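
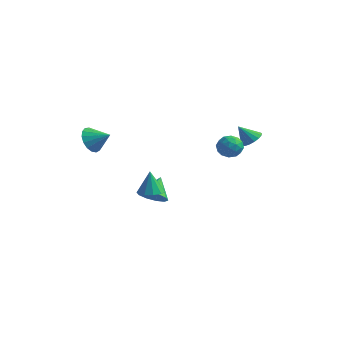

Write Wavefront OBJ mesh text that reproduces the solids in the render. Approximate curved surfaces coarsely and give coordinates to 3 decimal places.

v -4.522 -3.479 1.288
v -4.051 -3.619 0.464
v -3.398 -3.141 1.872
v -4.175 -3.177 0.446
v -4.378 -2.804 0.621
v -4.614 -2.586 0.949
v -4.829 -2.572 1.355
v -4.974 -2.766 1.746
v -5.014 -3.123 2.032
v -4.942 -3.562 2.147
v -4.774 -3.982 2.066
v -4.548 -4.286 1.807
v -4.316 -4.406 1.429
v -4.131 -4.313 1.019
v -4.035 -4.029 0.67
v 0.205 -3.832 -1.428
v 0.793 -4.365 -1.326
v 0.035 -3.728 0.088
v 0.995 -3.914 -1.334
v 0.896 -3.432 -1.379
v 0.532 -3.103 -1.442
v 0.044 -3.052 -1.5
v -0.383 -3.3 -1.531
v -0.585 -3.751 -1.523
v -0.485 -4.233 -1.478
v -0.122 -4.562 -1.415
v 0.366 -4.613 -1.356
v 3 1.752 1.615
v 3.591 1.897 2.036
v 2.4 1.268 2.625
v 3.395 2.191 2.061
v 3.109 2.385 1.984
v 2.798 2.433 1.822
v 2.533 2.326 1.613
v 2.375 2.087 1.405
v 2.36 1.772 1.244
v 2.492 1.452 1.169
v 2.74 1.2 1.196
v 3.048 1.076 1.319
v 3.345 1.106 1.51
v 3.563 1.284 1.725
v 3.651 1.569 1.915
v -1.927 -1.175 -3.341
v -1.176 -1.528 -2.839
v -2.173 -0.105 -2.219
v -0.97 -1.099 -3.203
v -1.129 -0.699 -3.62
v -1.593 -0.48 -3.93
v -2.185 -0.527 -4.015
v -2.678 -0.821 -3.843
v -2.884 -1.251 -3.479
v -2.724 -1.651 -3.062
v -2.26 -1.87 -2.752
v -1.669 -1.823 -2.667
v 4.146 -0.642 2.094
v 4.566 -1.31 2.316
v 3.014 -1.33 2.164
v 3.434 -1.998 2.386
v 3.376 -1.361 2.899
v 4.076 -0.936 2.856
v 3.504 -1.704 1.624
v 4.204 -1.279 1.581
v 4.17 -1.967 2.025
v 4.09 -1.755 2.814
v 3.49 -0.885 1.666
v 3.41 -0.673 2.455
v 4.456 -0.916 2.199
v 3.124 -1.724 2.281
v 3.09 -1.35 2.583
v 3.337 -1.743 2.713
v 4.167 -0.696 2.516
v 4.414 -1.089 2.647
v 3.714 -1.119 2.99
v 3.166 -1.551 1.833
v 3.413 -1.944 1.964
v 4.243 -0.897 1.767
v 4.49 -1.29 1.897
v 3.866 -1.521 1.49
v 4.469 -1.694 2.158
v 3.804 -2.099 2.2
v 3.845 -1.926 1.752
v 4.257 -1.676 1.726
v 4.423 -1.57 2.622
v 3.757 -1.974 2.663
v 3.723 -1.6 2.965
v 4.134 -1.35 2.939
v 4.189 -1.956 2.451
v 3.823 -0.666 1.817
v 3.157 -1.07 1.858
v 3.446 -1.29 1.541
v 3.857 -1.04 1.515
v 3.776 -0.541 2.28
v 3.111 -0.946 2.322
v 3.323 -0.964 2.754
v 3.735 -0.714 2.728
v 3.391 -0.684 2.029
f 2 1 4
f 2 4 3
f 4 1 5
f 4 5 3
f 5 1 6
f 5 6 3
f 6 1 7
f 6 7 3
f 7 1 8
f 7 8 3
f 8 1 9
f 8 9 3
f 9 1 10
f 9 10 3
f 10 1 11
f 10 11 3
f 11 1 12
f 11 12 3
f 12 1 13
f 12 13 3
f 13 1 14
f 13 14 3
f 14 1 15
f 14 15 3
f 15 1 2
f 15 2 3
f 17 16 19
f 17 19 18
f 19 16 20
f 19 20 18
f 20 16 21
f 20 21 18
f 21 16 22
f 21 22 18
f 22 16 23
f 22 23 18
f 23 16 24
f 23 24 18
f 24 16 25
f 24 25 18
f 25 16 26
f 25 26 18
f 26 16 27
f 26 27 18
f 27 16 17
f 27 17 18
f 29 28 31
f 29 31 30
f 31 28 32
f 31 32 30
f 32 28 33
f 32 33 30
f 33 28 34
f 33 34 30
f 34 28 35
f 34 35 30
f 35 28 36
f 35 36 30
f 36 28 37
f 36 37 30
f 37 28 38
f 37 38 30
f 38 28 39
f 38 39 30
f 39 28 40
f 39 40 30
f 40 28 41
f 40 41 30
f 41 28 42
f 41 42 30
f 42 28 29
f 42 29 30
f 44 43 46
f 44 46 45
f 46 43 47
f 46 47 45
f 47 43 48
f 47 48 45
f 48 43 49
f 48 49 45
f 49 43 50
f 49 50 45
f 50 43 51
f 50 51 45
f 51 43 52
f 51 52 45
f 52 43 53
f 52 53 45
f 53 43 54
f 53 54 45
f 54 43 44
f 54 44 45
f 55 92 71
f 92 66 95
f 71 95 60
f 92 95 71
f 55 71 67
f 71 60 72
f 67 72 56
f 71 72 67
f 55 67 76
f 67 56 77
f 76 77 62
f 67 77 76
f 55 76 88
f 76 62 91
f 88 91 65
f 76 91 88
f 55 88 92
f 88 65 96
f 92 96 66
f 88 96 92
f 56 72 83
f 72 60 86
f 83 86 64
f 72 86 83
f 60 95 73
f 95 66 94
f 73 94 59
f 95 94 73
f 66 96 93
f 96 65 89
f 93 89 57
f 96 89 93
f 65 91 90
f 91 62 78
f 90 78 61
f 91 78 90
f 62 77 82
f 77 56 79
f 82 79 63
f 77 79 82
f 58 84 70
f 84 64 85
f 70 85 59
f 84 85 70
f 58 70 68
f 70 59 69
f 68 69 57
f 70 69 68
f 58 68 75
f 68 57 74
f 75 74 61
f 68 74 75
f 58 75 80
f 75 61 81
f 80 81 63
f 75 81 80
f 58 80 84
f 80 63 87
f 84 87 64
f 80 87 84
f 59 85 73
f 85 64 86
f 73 86 60
f 85 86 73
f 57 69 93
f 69 59 94
f 93 94 66
f 69 94 93
f 61 74 90
f 74 57 89
f 90 89 65
f 74 89 90
f 63 81 82
f 81 61 78
f 82 78 62
f 81 78 82
f 64 87 83
f 87 63 79
f 83 79 56
f 87 79 83



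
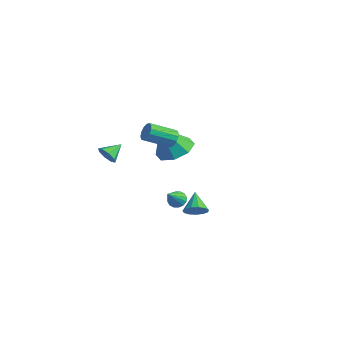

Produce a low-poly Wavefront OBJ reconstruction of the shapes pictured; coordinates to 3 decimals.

v -0.771 -1.739 3.066
v -0.357 -1.758 3.428
v -0.996 -2.94 4.096
v -1.409 -2.921 3.734
v -0.572 -1.572 3.551
v -1.211 -2.754 4.219
v -0.85 -1.439 3.52
v -1.489 -2.621 4.188
v -1.103 -1.402 3.345
v -1.742 -2.583 4.013
v -1.251 -1.471 3.081
v -1.889 -2.653 3.75
v -1.246 -1.626 2.813
v -1.884 -2.807 3.481
v -1.09 -1.816 2.625
v -1.728 -2.998 3.293
v -0.833 -1.983 2.577
v -1.471 -3.164 3.245
v -0.556 -2.071 2.684
v -1.194 -3.253 3.352
v -0.347 -2.055 2.912
v -0.986 -3.236 3.581
v -0.273 -1.938 3.19
v -0.912 -3.12 3.858
v -0.786 -1.459 -1.39
v -0.299 -1.276 -1.396
v -0.414 -2.421 -0.43
v -0.425 -1.134 -1.205
v -0.647 -1.079 -1.064
v -0.907 -1.126 -1.01
v -1.134 -1.262 -1.058
v -1.268 -1.45 -1.195
v -1.273 -1.641 -1.385
v -1.148 -1.784 -1.576
v -0.925 -1.839 -1.717
v -0.666 -1.792 -1.771
v -0.438 -1.656 -1.723
v -0.304 -1.467 -1.586
v 3.126 -3.709 0.578
v 3.489 -3.848 1.061
v 2.394 -3.111 1.302
v 3.608 -3.546 0.932
v 3.574 -3.296 0.69
v 3.398 -3.177 0.413
v 3.135 -3.227 0.189
v 2.869 -3.43 0.088
v 2.685 -3.721 0.143
v 2.64 -4.009 0.336
v 2.75 -4.202 0.606
v 2.979 -4.238 0.867
v 3.255 -4.106 1.037
v -3.969 -3.327 1.091
v -3.529 -3.148 0.708
v -3.951 -2.393 1.549
v -3.957 -3.059 0.543
v -4.392 -3.127 0.7
v -4.579 -3.312 1.085
v -4.409 -3.506 1.474
v -3.981 -3.595 1.639
v -3.546 -3.527 1.483
v -3.359 -3.342 1.097
v -2.23 -0.337 1.168
v -1.449 -1.056 1.036
v -2.59 -1.023 2.792
v -1.183 -0.365 1.387
v -1.531 0.342 1.609
v -2.288 0.652 1.573
v -3.012 0.383 1.299
v -3.277 -0.308 0.948
v -2.93 -1.015 0.726
v -2.172 -1.325 0.763
f 2 1 5
f 2 5 3
f 3 5 6
f 3 6 4
f 5 1 7
f 5 7 6
f 6 7 8
f 6 8 4
f 7 1 9
f 7 9 8
f 8 9 10
f 8 10 4
f 9 1 11
f 9 11 10
f 10 11 12
f 10 12 4
f 11 1 13
f 11 13 12
f 12 13 14
f 12 14 4
f 13 1 15
f 13 15 14
f 14 15 16
f 14 16 4
f 15 1 17
f 15 17 16
f 16 17 18
f 16 18 4
f 17 1 19
f 17 19 18
f 18 19 20
f 18 20 4
f 19 1 21
f 19 21 20
f 20 21 22
f 20 22 4
f 21 1 23
f 21 23 22
f 22 23 24
f 22 24 4
f 23 1 2
f 23 2 24
f 24 2 3
f 24 3 4
f 26 25 28
f 26 28 27
f 28 25 29
f 28 29 27
f 29 25 30
f 29 30 27
f 30 25 31
f 30 31 27
f 31 25 32
f 31 32 27
f 32 25 33
f 32 33 27
f 33 25 34
f 33 34 27
f 34 25 35
f 34 35 27
f 35 25 36
f 35 36 27
f 36 25 37
f 36 37 27
f 37 25 38
f 37 38 27
f 38 25 26
f 38 26 27
f 40 39 42
f 40 42 41
f 42 39 43
f 42 43 41
f 43 39 44
f 43 44 41
f 44 39 45
f 44 45 41
f 45 39 46
f 45 46 41
f 46 39 47
f 46 47 41
f 47 39 48
f 47 48 41
f 48 39 49
f 48 49 41
f 49 39 50
f 49 50 41
f 50 39 51
f 50 51 41
f 51 39 40
f 51 40 41
f 53 52 55
f 53 55 54
f 55 52 56
f 55 56 54
f 56 52 57
f 56 57 54
f 57 52 58
f 57 58 54
f 58 52 59
f 58 59 54
f 59 52 60
f 59 60 54
f 60 52 61
f 60 61 54
f 61 52 53
f 61 53 54
f 63 62 65
f 63 65 64
f 65 62 66
f 65 66 64
f 66 62 67
f 66 67 64
f 67 62 68
f 67 68 64
f 68 62 69
f 68 69 64
f 69 62 70
f 69 70 64
f 70 62 71
f 70 71 64
f 71 62 63
f 71 63 64



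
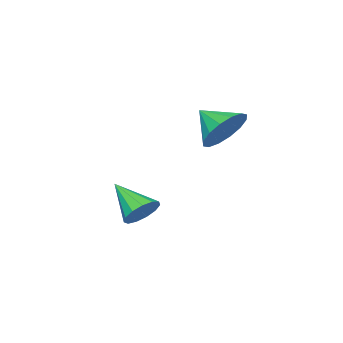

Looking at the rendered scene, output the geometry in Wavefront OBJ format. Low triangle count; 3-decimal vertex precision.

v -3.111 -2.928 -2.494
v -2.82 -2.627 -2.065
v -3.149 -4.012 -1.706
v -3.149 -2.575 -2.011
v -3.467 -2.636 -2.109
v -3.672 -2.79 -2.33
v -3.698 -2.988 -2.603
v -3.539 -3.167 -2.841
v -3.243 -3.27 -2.969
v -2.906 -3.265 -2.947
v -2.634 -3.153 -2.78
v -2.513 -2.97 -2.523
v -2.583 -2.774 -2.256
v -3.915 -0.663 0.873
v -3.147 -0.522 0.993
v -3.845 -1.517 1.427
v -3.339 -0.336 1.303
v -3.685 -0.239 1.498
v -4.093 -0.254 1.525
v -4.453 -0.38 1.378
v -4.669 -0.581 1.095
v -4.683 -0.805 0.753
v -4.491 -0.99 0.443
v -4.145 -1.088 0.248
v -3.738 -1.072 0.221
v -3.377 -0.947 0.368
v -3.161 -0.745 0.651
f 2 1 4
f 2 4 3
f 4 1 5
f 4 5 3
f 5 1 6
f 5 6 3
f 6 1 7
f 6 7 3
f 7 1 8
f 7 8 3
f 8 1 9
f 8 9 3
f 9 1 10
f 9 10 3
f 10 1 11
f 10 11 3
f 11 1 12
f 11 12 3
f 12 1 13
f 12 13 3
f 13 1 2
f 13 2 3
f 15 14 17
f 15 17 16
f 17 14 18
f 17 18 16
f 18 14 19
f 18 19 16
f 19 14 20
f 19 20 16
f 20 14 21
f 20 21 16
f 21 14 22
f 21 22 16
f 22 14 23
f 22 23 16
f 23 14 24
f 23 24 16
f 24 14 25
f 24 25 16
f 25 14 26
f 25 26 16
f 26 14 27
f 26 27 16
f 27 14 15
f 27 15 16



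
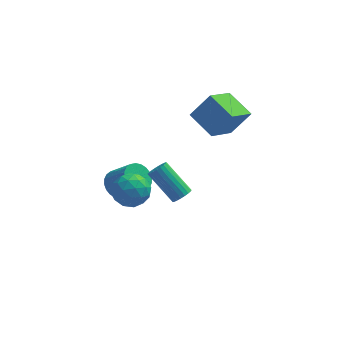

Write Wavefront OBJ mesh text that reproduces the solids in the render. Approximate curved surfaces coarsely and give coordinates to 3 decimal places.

v -1.569 2.542 -3.389
v -0.873 2.668 -3.961
v 0.225 2.045 -2.763
v -0.471 1.918 -2.191
v -0.881 2.98 -3.791
v 0.217 2.357 -2.594
v -0.993 3.225 -3.561
v 0.104 2.602 -2.363
v -1.194 3.366 -3.304
v -0.096 2.743 -2.106
v -1.451 3.382 -3.06
v -0.353 2.759 -1.862
v -1.726 3.269 -2.866
v -0.629 2.646 -1.668
v -1.978 3.046 -2.751
v -0.88 2.423 -1.554
v -2.167 2.746 -2.734
v -1.069 2.123 -1.537
v -2.265 2.415 -2.817
v -1.167 1.792 -1.619
v -2.257 2.103 -2.986
v -1.159 1.48 -1.789
v -2.144 1.858 -3.217
v -1.047 1.235 -2.019
v -1.944 1.717 -3.474
v -0.846 1.094 -2.276
v -1.687 1.701 -3.718
v -0.589 1.078 -2.52
v -1.411 1.814 -3.912
v -0.314 1.191 -2.714
v -1.16 2.037 -4.026
v -0.062 1.414 -2.829
v -0.971 2.337 -4.043
v 0.127 1.714 -2.846
v 1.864 -2.373 0.271
v 2.291 -2.381 0.663
v 1.044 -1.494 2.041
v 0.616 -1.487 1.649
v 2.325 -2.168 0.556
v 1.077 -1.281 1.934
v 2.279 -1.99 0.4
v 1.031 -1.103 1.778
v 2.161 -1.878 0.221
v 0.914 -0.991 1.6
v 1.992 -1.852 0.051
v 0.744 -0.965 1.43
v 1.801 -1.916 -0.08
v 0.553 -1.029 1.298
v 1.62 -2.06 -0.152
v 0.372 -1.173 1.227
v 1.482 -2.257 -0.15
v 0.234 -1.37 1.228
v 1.41 -2.475 -0.075
v 0.162 -1.588 1.303
v 1.416 -2.675 0.059
v 0.168 -1.788 1.438
v 1.5 -2.823 0.23
v 0.252 -1.936 1.609
v 1.646 -2.893 0.408
v 0.398 -2.006 1.787
v 1.831 -2.874 0.563
v 0.583 -1.987 1.941
v 2.021 -2.768 0.666
v 0.773 -1.881 2.045
v 2.184 -2.593 0.702
v 0.936 -1.706 2.08
v 3.295 0.585 2.416
v 4.314 0.786 3.788
v 2.188 1.792 3.062
v 3.207 1.993 4.433
v 4.293 2.007 1.467
v 5.312 2.208 2.838
v 3.186 3.214 2.112
v 4.205 3.415 3.484
v -1.688 0.428 -1.499
v -0.776 0.942 -1.813
v -0.744 -1.022 -1.127
v 0.168 -0.508 -1.441
v -0.348 -0.197 -0.528
v -0.931 0.698 -0.758
v -0.589 -0.778 -2.182
v -1.172 0.117 -2.412
v -0.096 0.196 -2.235
v 0.053 0.555 -1.213
v -1.573 -0.635 -1.727
v -1.424 -0.276 -0.705
v -1.315 0.812 -1.688
v -0.205 -0.892 -1.252
v -0.508 -0.71 -0.715
v 0.028 -0.407 -0.9
v -1.406 0.669 -1.068
v -0.87 0.971 -1.253
v -0.618 0.302 -0.498
v -0.65 -1.051 -1.687
v -0.114 -0.749 -1.872
v -1.548 0.327 -2.04
v -1.012 0.63 -2.225
v -0.902 -0.382 -2.442
v -0.379 0.676 -2.121
v 0.176 -0.176 -1.903
v -0.269 -0.335 -2.338
v -0.612 0.191 -2.473
v -0.291 0.887 -1.52
v 0.264 0.035 -1.302
v -0.04 0.217 -0.765
v -0.383 0.744 -0.9
v 0.108 0.449 -1.768
v -1.784 -0.115 -1.638
v -1.229 -0.967 -1.42
v -1.137 -0.824 -2.04
v -1.48 -0.297 -2.175
v -1.696 0.096 -1.037
v -1.141 -0.756 -0.819
v -0.908 -0.271 -0.467
v -1.251 0.255 -0.602
v -1.628 -0.529 -1.172
f 2 1 5
f 2 5 3
f 3 5 6
f 3 6 4
f 5 1 7
f 5 7 6
f 6 7 8
f 6 8 4
f 7 1 9
f 7 9 8
f 8 9 10
f 8 10 4
f 9 1 11
f 9 11 10
f 10 11 12
f 10 12 4
f 11 1 13
f 11 13 12
f 12 13 14
f 12 14 4
f 13 1 15
f 13 15 14
f 14 15 16
f 14 16 4
f 15 1 17
f 15 17 16
f 16 17 18
f 16 18 4
f 17 1 19
f 17 19 18
f 18 19 20
f 18 20 4
f 19 1 21
f 19 21 20
f 20 21 22
f 20 22 4
f 21 1 23
f 21 23 22
f 22 23 24
f 22 24 4
f 23 1 25
f 23 25 24
f 24 25 26
f 24 26 4
f 25 1 27
f 25 27 26
f 26 27 28
f 26 28 4
f 27 1 29
f 27 29 28
f 28 29 30
f 28 30 4
f 29 1 31
f 29 31 30
f 30 31 32
f 30 32 4
f 31 1 33
f 31 33 32
f 32 33 34
f 32 34 4
f 33 1 2
f 33 2 34
f 34 2 3
f 34 3 4
f 36 35 39
f 36 39 37
f 37 39 40
f 37 40 38
f 39 35 41
f 39 41 40
f 40 41 42
f 40 42 38
f 41 35 43
f 41 43 42
f 42 43 44
f 42 44 38
f 43 35 45
f 43 45 44
f 44 45 46
f 44 46 38
f 45 35 47
f 45 47 46
f 46 47 48
f 46 48 38
f 47 35 49
f 47 49 48
f 48 49 50
f 48 50 38
f 49 35 51
f 49 51 50
f 50 51 52
f 50 52 38
f 51 35 53
f 51 53 52
f 52 53 54
f 52 54 38
f 53 35 55
f 53 55 54
f 54 55 56
f 54 56 38
f 55 35 57
f 55 57 56
f 56 57 58
f 56 58 38
f 57 35 59
f 57 59 58
f 58 59 60
f 58 60 38
f 59 35 61
f 59 61 60
f 60 61 62
f 60 62 38
f 61 35 63
f 61 63 62
f 62 63 64
f 62 64 38
f 63 35 65
f 63 65 64
f 64 65 66
f 64 66 38
f 65 35 36
f 65 36 66
f 66 36 37
f 66 37 38
f 68 70 67
f 71 68 67
f 67 70 69
f 69 71 67
f 68 74 70
f 72 68 71
f 72 74 68
f 70 74 69
f 73 71 69
f 69 74 73
f 73 72 71
f 74 72 73
f 75 112 91
f 112 86 115
f 91 115 80
f 112 115 91
f 75 91 87
f 91 80 92
f 87 92 76
f 91 92 87
f 75 87 96
f 87 76 97
f 96 97 82
f 87 97 96
f 75 96 108
f 96 82 111
f 108 111 85
f 96 111 108
f 75 108 112
f 108 85 116
f 112 116 86
f 108 116 112
f 76 92 103
f 92 80 106
f 103 106 84
f 92 106 103
f 80 115 93
f 115 86 114
f 93 114 79
f 115 114 93
f 86 116 113
f 116 85 109
f 113 109 77
f 116 109 113
f 85 111 110
f 111 82 98
f 110 98 81
f 111 98 110
f 82 97 102
f 97 76 99
f 102 99 83
f 97 99 102
f 78 104 90
f 104 84 105
f 90 105 79
f 104 105 90
f 78 90 88
f 90 79 89
f 88 89 77
f 90 89 88
f 78 88 95
f 88 77 94
f 95 94 81
f 88 94 95
f 78 95 100
f 95 81 101
f 100 101 83
f 95 101 100
f 78 100 104
f 100 83 107
f 104 107 84
f 100 107 104
f 79 105 93
f 105 84 106
f 93 106 80
f 105 106 93
f 77 89 113
f 89 79 114
f 113 114 86
f 89 114 113
f 81 94 110
f 94 77 109
f 110 109 85
f 94 109 110
f 83 101 102
f 101 81 98
f 102 98 82
f 101 98 102
f 84 107 103
f 107 83 99
f 103 99 76
f 107 99 103



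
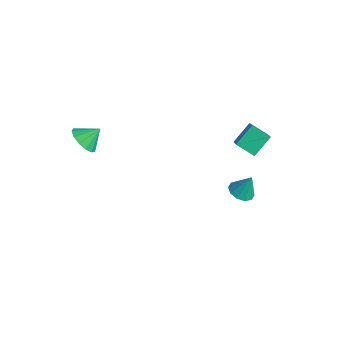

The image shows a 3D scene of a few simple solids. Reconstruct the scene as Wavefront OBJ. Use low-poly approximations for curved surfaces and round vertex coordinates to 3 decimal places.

v 3.452 2.496 1.578
v 2.533 1.981 2.173
v 3.346 3.666 2.428
v 2.427 3.151 3.023
v 4.253 1.989 2.377
v 3.334 1.474 2.972
v 4.147 3.159 3.227
v 3.228 2.644 3.822
v 1.438 3.575 -4.556
v 2.194 3.7 -4.787
v 1.762 4.045 -3.244
v 1.938 4.114 -4.872
v 1.491 4.323 -4.836
v 1.024 4.246 -4.693
v 0.715 3.913 -4.498
v 0.682 3.451 -4.325
v 0.938 3.037 -4.24
v 1.385 2.828 -4.275
v 1.852 2.905 -4.418
v 2.161 3.238 -4.614
v -2.622 -4.129 1.994
v -1.732 -4.25 1.752
v -2.298 -3.251 2.746
v -1.929 -3.894 1.421
v -2.345 -3.613 1.272
v -2.849 -3.495 1.352
v -3.282 -3.579 1.637
v -3.504 -3.837 2.035
v -3.447 -4.188 2.42
v -3.128 -4.52 2.67
v -2.648 -4.728 2.705
v -2.16 -4.745 2.515
v -1.819 -4.567 2.16
f 2 4 1
f 5 2 1
f 1 4 3
f 3 5 1
f 2 8 4
f 6 2 5
f 6 8 2
f 4 8 3
f 7 5 3
f 3 8 7
f 7 6 5
f 8 6 7
f 10 9 12
f 10 12 11
f 12 9 13
f 12 13 11
f 13 9 14
f 13 14 11
f 14 9 15
f 14 15 11
f 15 9 16
f 15 16 11
f 16 9 17
f 16 17 11
f 17 9 18
f 17 18 11
f 18 9 19
f 18 19 11
f 19 9 20
f 19 20 11
f 20 9 10
f 20 10 11
f 22 21 24
f 22 24 23
f 24 21 25
f 24 25 23
f 25 21 26
f 25 26 23
f 26 21 27
f 26 27 23
f 27 21 28
f 27 28 23
f 28 21 29
f 28 29 23
f 29 21 30
f 29 30 23
f 30 21 31
f 30 31 23
f 31 21 32
f 31 32 23
f 32 21 33
f 32 33 23
f 33 21 22
f 33 22 23



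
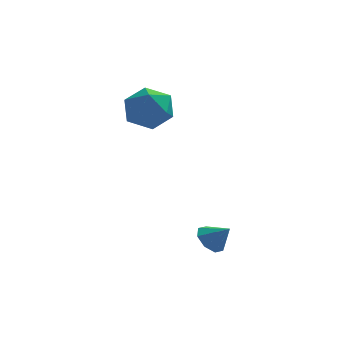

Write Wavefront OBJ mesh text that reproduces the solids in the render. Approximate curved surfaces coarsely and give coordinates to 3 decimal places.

v -1.311 -3.556 -1.706
v -0.793 -3.724 -2.278
v -0.529 -3.844 -0.914
v -0.761 -3.147 -2.1
v -1.052 -2.81 -1.691
v -1.494 -2.91 -1.291
v -1.829 -3.388 -1.134
v -1.86 -3.965 -1.313
v -1.57 -4.302 -1.722
v -1.128 -4.202 -2.122
v -4.183 1.951 4.728
v -3.552 2.372 3.734
v -4.448 0.168 3.806
v -3.817 0.589 2.812
v -3.218 0.381 3.891
v -3.055 1.483 4.461
v -4.945 1.057 3.079
v -4.782 2.159 3.649
v -4.022 1.819 2.714
v -2.955 1.401 3.216
v -5.045 1.139 4.324
v -3.978 0.721 4.826
f 2 1 4
f 2 4 3
f 4 1 5
f 4 5 3
f 5 1 6
f 5 6 3
f 6 1 7
f 6 7 3
f 7 1 8
f 7 8 3
f 8 1 9
f 8 9 3
f 9 1 10
f 9 10 3
f 10 1 2
f 10 2 3
f 11 22 16
f 11 16 12
f 11 12 18
f 11 18 21
f 11 21 22
f 12 16 20
f 16 22 15
f 22 21 13
f 21 18 17
f 18 12 19
f 14 20 15
f 14 15 13
f 14 13 17
f 14 17 19
f 14 19 20
f 15 20 16
f 13 15 22
f 17 13 21
f 19 17 18
f 20 19 12



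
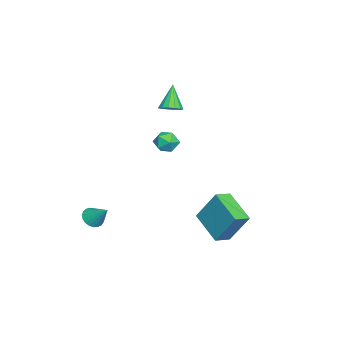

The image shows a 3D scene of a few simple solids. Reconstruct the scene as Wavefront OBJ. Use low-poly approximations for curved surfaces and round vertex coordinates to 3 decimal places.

v -3.88 0.194 -0.114
v -3.199 0.207 -0.059
v -3.941 -0.427 0.799
v -3.26 -0.414 0.854
v -3.622 0.156 0.961
v -3.584 0.539 0.397
v -3.556 -0.759 0.343
v -3.518 -0.376 -0.221
v -2.998 -0.382 0.223
v -3.04 0.183 0.605
v -4.1 -0.403 0.135
v -4.142 0.162 0.517
v -3.183 0.175 2.762
v -2.742 -0.123 3.016
v -3.917 0.125 3.978
v -2.678 0.171 3.067
v -2.75 0.467 3.036
v -2.937 0.684 2.932
v -3.191 0.765 2.782
v -3.443 0.688 2.627
v -3.625 0.473 2.509
v -3.689 0.179 2.458
v -3.617 -0.116 2.489
v -3.429 -0.334 2.593
v -3.176 -0.414 2.743
v -2.924 -0.337 2.898
v 1.804 -2.258 -1.924
v 2.324 -2.31 -2.152
v 2.236 -1.482 -1.116
v 2.234 -2.13 -2.276
v 2.069 -1.972 -2.34
v 1.858 -1.863 -2.332
v 1.638 -1.823 -2.253
v 1.447 -1.857 -2.117
v 1.318 -1.962 -1.948
v 1.272 -2.117 -1.775
v 1.319 -2.296 -1.627
v 1.449 -2.469 -1.531
v 1.641 -2.606 -1.503
v 1.861 -2.682 -1.547
v 2.071 -2.685 -1.657
v 2.235 -2.614 -1.813
v 2.325 -2.481 -1.988
v -0.355 1.949 -2.531
v -0.171 2.87 -0.949
v -1.003 2.48 -2.765
v -0.819 3.401 -1.183
v 0.839 3.059 -3.317
v 1.023 3.98 -1.735
v 0.191 3.59 -3.551
v 0.375 4.511 -1.969
f 1 12 6
f 1 6 2
f 1 2 8
f 1 8 11
f 1 11 12
f 2 6 10
f 6 12 5
f 12 11 3
f 11 8 7
f 8 2 9
f 4 10 5
f 4 5 3
f 4 3 7
f 4 7 9
f 4 9 10
f 5 10 6
f 3 5 12
f 7 3 11
f 9 7 8
f 10 9 2
f 14 13 16
f 14 16 15
f 16 13 17
f 16 17 15
f 17 13 18
f 17 18 15
f 18 13 19
f 18 19 15
f 19 13 20
f 19 20 15
f 20 13 21
f 20 21 15
f 21 13 22
f 21 22 15
f 22 13 23
f 22 23 15
f 23 13 24
f 23 24 15
f 24 13 25
f 24 25 15
f 25 13 26
f 25 26 15
f 26 13 14
f 26 14 15
f 28 27 30
f 28 30 29
f 30 27 31
f 30 31 29
f 31 27 32
f 31 32 29
f 32 27 33
f 32 33 29
f 33 27 34
f 33 34 29
f 34 27 35
f 34 35 29
f 35 27 36
f 35 36 29
f 36 27 37
f 36 37 29
f 37 27 38
f 37 38 29
f 38 27 39
f 38 39 29
f 39 27 40
f 39 40 29
f 40 27 41
f 40 41 29
f 41 27 42
f 41 42 29
f 42 27 43
f 42 43 29
f 43 27 28
f 43 28 29
f 45 47 44
f 48 45 44
f 44 47 46
f 46 48 44
f 45 51 47
f 49 45 48
f 49 51 45
f 47 51 46
f 50 48 46
f 46 51 50
f 50 49 48
f 51 49 50



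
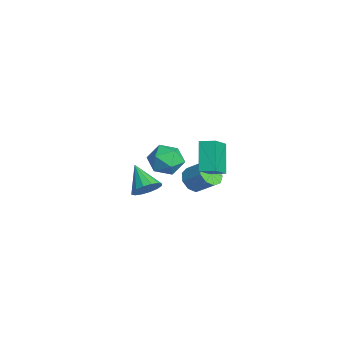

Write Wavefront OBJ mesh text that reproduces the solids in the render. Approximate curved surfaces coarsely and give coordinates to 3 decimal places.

v -3.135 1.361 0.092
v -2.414 0.978 -0.8
v -4.706 0.902 -0.98
v -3.985 0.519 -1.872
v -4.046 -0.101 -0.836
v -3.075 0.183 -0.173
v -4.045 1.697 -1.607
v -3.074 1.981 -0.944
v -2.977 1.186 -1.85
v -2.978 0.074 -1.374
v -4.142 1.806 -0.406
v -4.143 0.694 0.07
v -3.088 2.465 -2.597
v -2.371 2.454 -3.189
v -1.555 3.324 -2.215
v -2.272 3.335 -1.623
v -2.75 2.95 -3.314
v -1.933 3.82 -2.341
v -3.286 3.219 -3.104
v -2.47 4.089 -2.131
v -3.731 3.135 -2.657
v -2.914 4.005 -1.683
v -3.874 2.738 -2.181
v -3.058 3.608 -1.207
v -3.65 2.213 -1.9
v -2.834 3.083 -0.926
v -3.163 1.806 -1.945
v -2.347 2.676 -0.971
v -2.641 1.707 -2.295
v -1.824 2.578 -1.321
v -2.328 1.964 -2.786
v -1.512 2.834 -1.813
v 3.697 -1.891 1.719
v 4.041 -1.322 2.341
v 2.263 -2.229 2.821
v 3.767 -1.053 2.067
v 3.475 -1.009 1.7
v 3.243 -1.201 1.339
v 3.132 -1.578 1.079
v 3.173 -2.039 0.991
v 3.354 -2.46 1.098
v 3.627 -2.729 1.371
v 3.92 -2.773 1.738
v 4.152 -2.581 2.1
v 4.263 -2.204 2.36
v 4.222 -1.743 2.448
v 1.759 2.128 3.502
v 3.108 1.164 4.724
v 2.196 2.954 3.67
v 3.545 1.99 4.892
v 2.975 1.81 1.908
v 4.324 0.846 3.13
v 3.412 2.636 2.076
v 4.761 1.672 3.298
f 1 12 6
f 1 6 2
f 1 2 8
f 1 8 11
f 1 11 12
f 2 6 10
f 6 12 5
f 12 11 3
f 11 8 7
f 8 2 9
f 4 10 5
f 4 5 3
f 4 3 7
f 4 7 9
f 4 9 10
f 5 10 6
f 3 5 12
f 7 3 11
f 9 7 8
f 10 9 2
f 14 13 17
f 14 17 15
f 15 17 18
f 15 18 16
f 17 13 19
f 17 19 18
f 18 19 20
f 18 20 16
f 19 13 21
f 19 21 20
f 20 21 22
f 20 22 16
f 21 13 23
f 21 23 22
f 22 23 24
f 22 24 16
f 23 13 25
f 23 25 24
f 24 25 26
f 24 26 16
f 25 13 27
f 25 27 26
f 26 27 28
f 26 28 16
f 27 13 29
f 27 29 28
f 28 29 30
f 28 30 16
f 29 13 31
f 29 31 30
f 30 31 32
f 30 32 16
f 31 13 14
f 31 14 32
f 32 14 15
f 32 15 16
f 34 33 36
f 34 36 35
f 36 33 37
f 36 37 35
f 37 33 38
f 37 38 35
f 38 33 39
f 38 39 35
f 39 33 40
f 39 40 35
f 40 33 41
f 40 41 35
f 41 33 42
f 41 42 35
f 42 33 43
f 42 43 35
f 43 33 44
f 43 44 35
f 44 33 45
f 44 45 35
f 45 33 46
f 45 46 35
f 46 33 34
f 46 34 35
f 48 50 47
f 51 48 47
f 47 50 49
f 49 51 47
f 48 54 50
f 52 48 51
f 52 54 48
f 50 54 49
f 53 51 49
f 49 54 53
f 53 52 51
f 54 52 53



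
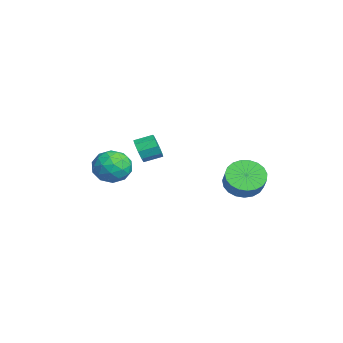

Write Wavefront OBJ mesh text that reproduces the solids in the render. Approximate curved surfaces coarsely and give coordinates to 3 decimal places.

v 1.861 3.547 -2.356
v 2.666 3.467 -3.071
v 3.424 3.472 -2.219
v 2.619 3.553 -1.504
v 2.62 3.912 -3.033
v 3.377 3.917 -2.181
v 2.442 4.294 -2.877
v 3.2 4.299 -2.025
v 2.164 4.547 -2.632
v 2.922 4.552 -1.78
v 1.834 4.627 -2.338
v 2.591 4.632 -1.486
v 1.508 4.52 -2.048
v 2.266 4.526 -1.196
v 1.243 4.246 -1.811
v 2.001 4.251 -0.959
v 1.086 3.85 -1.668
v 1.843 3.856 -0.816
v 1.062 3.402 -1.644
v 1.819 3.408 -0.792
v 1.176 2.98 -1.743
v 1.934 2.985 -0.892
v 1.409 2.655 -1.949
v 2.167 2.66 -1.097
v 1.72 2.485 -2.224
v 2.478 2.49 -1.372
v 2.056 2.498 -2.522
v 2.813 2.503 -1.671
v 2.358 2.693 -2.792
v 3.115 2.698 -1.94
v 2.573 3.036 -2.986
v 3.331 3.041 -2.134
v -0.86 -2.647 -1.137
v -0.381 -2.005 -1.927
v 0.421 -3.915 -1.393
v 0.9 -3.273 -2.183
v 0.934 -2.957 -1.104
v 0.142 -2.173 -0.945
v -0.102 -3.747 -2.375
v -0.894 -2.963 -2.216
v 0.087 -2.684 -2.692
v 0.727 -2.196 -1.906
v -0.687 -3.724 -1.414
v -0.047 -3.236 -0.628
v -0.733 -2.215 -1.509
v 0.773 -3.705 -1.811
v 0.793 -3.52 -1.176
v 1.074 -3.142 -1.64
v -0.425 -2.314 -0.932
v -0.144 -1.936 -1.397
v 0.629 -2.496 -0.913
v 0.184 -3.984 -1.923
v 0.465 -3.606 -2.388
v -1.034 -2.778 -1.68
v -0.753 -2.4 -2.144
v -0.589 -3.424 -2.407
v -0.177 -2.236 -2.423
v 0.576 -2.981 -2.574
v -0.013 -3.26 -2.687
v -0.478 -2.8 -2.593
v 0.2 -1.949 -1.961
v 0.953 -2.695 -2.112
v 0.973 -2.509 -1.478
v 0.508 -2.048 -1.384
v 0.475 -2.349 -2.411
v -0.913 -3.225 -1.208
v -0.16 -3.971 -1.359
v -0.468 -3.872 -1.936
v -0.933 -3.411 -1.842
v -0.536 -2.939 -0.746
v 0.217 -3.684 -0.897
v 0.518 -3.12 -0.727
v 0.053 -2.66 -0.633
v -0.435 -3.571 -0.909
v -2.143 -1.325 -1.599
v -1.729 -1.114 -2.237
v -1.702 -0.084 -1.88
v -2.117 -0.295 -1.241
v -2.258 -1.066 -2.336
v -2.231 -0.036 -1.979
v -2.733 -1.139 -2.09
v -2.707 -0.109 -1.733
v -2.933 -1.299 -1.614
v -2.906 -0.27 -1.257
v -2.763 -1.471 -1.131
v -2.736 -0.442 -0.773
v -2.303 -1.575 -0.867
v -2.276 -0.546 -0.509
v -1.768 -1.561 -0.945
v -1.742 -0.532 -0.587
v -1.409 -1.437 -1.329
v -1.383 -0.408 -0.972
v -1.394 -1.26 -1.839
v -1.367 -0.231 -1.482
f 2 1 5
f 2 5 3
f 3 5 6
f 3 6 4
f 5 1 7
f 5 7 6
f 6 7 8
f 6 8 4
f 7 1 9
f 7 9 8
f 8 9 10
f 8 10 4
f 9 1 11
f 9 11 10
f 10 11 12
f 10 12 4
f 11 1 13
f 11 13 12
f 12 13 14
f 12 14 4
f 13 1 15
f 13 15 14
f 14 15 16
f 14 16 4
f 15 1 17
f 15 17 16
f 16 17 18
f 16 18 4
f 17 1 19
f 17 19 18
f 18 19 20
f 18 20 4
f 19 1 21
f 19 21 20
f 20 21 22
f 20 22 4
f 21 1 23
f 21 23 22
f 22 23 24
f 22 24 4
f 23 1 25
f 23 25 24
f 24 25 26
f 24 26 4
f 25 1 27
f 25 27 26
f 26 27 28
f 26 28 4
f 27 1 29
f 27 29 28
f 28 29 30
f 28 30 4
f 29 1 31
f 29 31 30
f 30 31 32
f 30 32 4
f 31 1 2
f 31 2 32
f 32 2 3
f 32 3 4
f 33 70 49
f 70 44 73
f 49 73 38
f 70 73 49
f 33 49 45
f 49 38 50
f 45 50 34
f 49 50 45
f 33 45 54
f 45 34 55
f 54 55 40
f 45 55 54
f 33 54 66
f 54 40 69
f 66 69 43
f 54 69 66
f 33 66 70
f 66 43 74
f 70 74 44
f 66 74 70
f 34 50 61
f 50 38 64
f 61 64 42
f 50 64 61
f 38 73 51
f 73 44 72
f 51 72 37
f 73 72 51
f 44 74 71
f 74 43 67
f 71 67 35
f 74 67 71
f 43 69 68
f 69 40 56
f 68 56 39
f 69 56 68
f 40 55 60
f 55 34 57
f 60 57 41
f 55 57 60
f 36 62 48
f 62 42 63
f 48 63 37
f 62 63 48
f 36 48 46
f 48 37 47
f 46 47 35
f 48 47 46
f 36 46 53
f 46 35 52
f 53 52 39
f 46 52 53
f 36 53 58
f 53 39 59
f 58 59 41
f 53 59 58
f 36 58 62
f 58 41 65
f 62 65 42
f 58 65 62
f 37 63 51
f 63 42 64
f 51 64 38
f 63 64 51
f 35 47 71
f 47 37 72
f 71 72 44
f 47 72 71
f 39 52 68
f 52 35 67
f 68 67 43
f 52 67 68
f 41 59 60
f 59 39 56
f 60 56 40
f 59 56 60
f 42 65 61
f 65 41 57
f 61 57 34
f 65 57 61
f 76 75 79
f 76 79 77
f 77 79 80
f 77 80 78
f 79 75 81
f 79 81 80
f 80 81 82
f 80 82 78
f 81 75 83
f 81 83 82
f 82 83 84
f 82 84 78
f 83 75 85
f 83 85 84
f 84 85 86
f 84 86 78
f 85 75 87
f 85 87 86
f 86 87 88
f 86 88 78
f 87 75 89
f 87 89 88
f 88 89 90
f 88 90 78
f 89 75 91
f 89 91 90
f 90 91 92
f 90 92 78
f 91 75 93
f 91 93 92
f 92 93 94
f 92 94 78
f 93 75 76
f 93 76 94
f 94 76 77
f 94 77 78



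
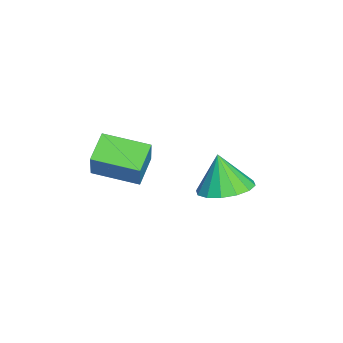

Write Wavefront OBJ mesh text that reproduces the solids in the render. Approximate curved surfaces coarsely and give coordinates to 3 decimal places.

v 0.116 -0.629 -1.265
v -0.595 -0.458 -0.872
v 0.284 0.513 -1.456
v -0.427 0.684 -1.062
v 0.567 -0.564 -0.478
v -0.144 -0.393 -0.084
v 0.735 0.578 -0.668
v 0.024 0.749 -0.275
v -2.467 2.255 -3.438
v -1.851 1.848 -3.381
v -2.713 2.025 -2.402
v -1.746 2.202 -3.278
v -1.834 2.57 -3.218
v -2.092 2.853 -3.217
v -2.45 2.976 -3.275
v -2.813 2.906 -3.377
v -3.082 2.661 -3.495
v -3.187 2.307 -3.598
v -3.099 1.939 -3.659
v -2.841 1.656 -3.66
v -2.483 1.533 -3.602
v -2.12 1.604 -3.5
f 2 4 1
f 5 2 1
f 1 4 3
f 3 5 1
f 2 8 4
f 6 2 5
f 6 8 2
f 4 8 3
f 7 5 3
f 3 8 7
f 7 6 5
f 8 6 7
f 10 9 12
f 10 12 11
f 12 9 13
f 12 13 11
f 13 9 14
f 13 14 11
f 14 9 15
f 14 15 11
f 15 9 16
f 15 16 11
f 16 9 17
f 16 17 11
f 17 9 18
f 17 18 11
f 18 9 19
f 18 19 11
f 19 9 20
f 19 20 11
f 20 9 21
f 20 21 11
f 21 9 22
f 21 22 11
f 22 9 10
f 22 10 11



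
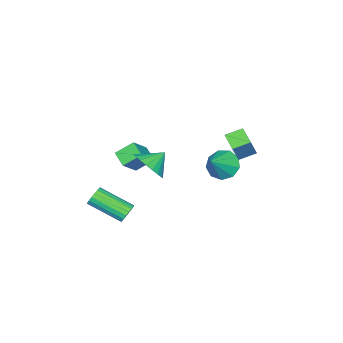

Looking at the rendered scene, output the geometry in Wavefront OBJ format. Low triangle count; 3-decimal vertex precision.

v 1.834 -2.898 0.936
v 1.432 -3.684 1.362
v 1.189 -2.181 1.65
v 0.787 -2.967 2.076
v 2.953 -2.913 1.964
v 2.551 -3.699 2.39
v 2.308 -2.196 2.678
v 1.906 -2.982 3.104
v 3.735 -2.09 -0.94
v 4.025 -1.808 -0.497
v 4.435 -3.649 0.404
v 4.145 -3.93 -0.04
v 3.775 -1.819 -0.406
v 4.185 -3.66 0.495
v 3.516 -1.884 -0.421
v 3.926 -3.725 0.48
v 3.301 -1.99 -0.539
v 3.711 -3.83 0.362
v 3.172 -2.115 -0.736
v 3.581 -3.956 0.165
v 3.154 -2.235 -0.974
v 3.564 -4.076 -0.073
v 3.251 -2.327 -1.205
v 3.661 -4.167 -0.304
v 3.445 -2.371 -1.384
v 3.855 -4.212 -0.483
v 3.695 -2.36 -1.475
v 4.105 -4.201 -0.574
v 3.954 -2.295 -1.46
v 4.364 -4.136 -0.559
v 4.169 -2.19 -1.342
v 4.579 -4.03 -0.441
v 4.299 -2.064 -1.145
v 4.708 -3.905 -0.244
v 4.316 -1.944 -0.907
v 4.726 -3.785 -0.006
v 4.219 -1.853 -0.676
v 4.629 -3.693 0.225
v -2.48 0.638 0.646
v -3.051 -0.206 1.087
v -3.181 1.308 1.019
v -3.753 0.465 1.46
v -1.607 0.775 2.04
v -2.179 -0.068 2.481
v -2.309 1.446 2.413
v -2.88 0.602 2.854
v -3.314 -0.863 -0.836
v -2.724 -1.235 -1.553
v -2.006 -0.817 0.216
v -2.725 -0.552 -1.582
v -3.002 -0.014 -1.262
v -3.425 0.126 -0.743
v -3.796 -0.197 -0.268
v -3.942 -0.832 -0.058
v -3.794 -1.481 -0.213
v -3.421 -1.842 -0.66
v -2.999 -1.745 -1.189
v 3.12 -1.237 2.676
v 3.584 -1.653 3.509
v 2.24 -0.803 3.384
v 3.765 -1.261 3.492
v 3.834 -0.864 3.334
v 3.779 -0.532 3.063
v 3.611 -0.322 2.724
v 3.358 -0.27 2.378
v 3.063 -0.385 2.083
v 2.779 -0.648 1.89
v 2.553 -1.012 1.834
v 2.426 -1.416 1.923
v 2.418 -1.789 2.142
v 2.532 -2.066 2.454
v 2.748 -2.2 2.804
v 3.028 -2.167 3.132
v 3.323 -1.974 3.381
f 2 4 1
f 5 2 1
f 1 4 3
f 3 5 1
f 2 8 4
f 6 2 5
f 6 8 2
f 4 8 3
f 7 5 3
f 3 8 7
f 7 6 5
f 8 6 7
f 10 9 13
f 10 13 11
f 11 13 14
f 11 14 12
f 13 9 15
f 13 15 14
f 14 15 16
f 14 16 12
f 15 9 17
f 15 17 16
f 16 17 18
f 16 18 12
f 17 9 19
f 17 19 18
f 18 19 20
f 18 20 12
f 19 9 21
f 19 21 20
f 20 21 22
f 20 22 12
f 21 9 23
f 21 23 22
f 22 23 24
f 22 24 12
f 23 9 25
f 23 25 24
f 24 25 26
f 24 26 12
f 25 9 27
f 25 27 26
f 26 27 28
f 26 28 12
f 27 9 29
f 27 29 28
f 28 29 30
f 28 30 12
f 29 9 31
f 29 31 30
f 30 31 32
f 30 32 12
f 31 9 33
f 31 33 32
f 32 33 34
f 32 34 12
f 33 9 35
f 33 35 34
f 34 35 36
f 34 36 12
f 35 9 37
f 35 37 36
f 36 37 38
f 36 38 12
f 37 9 10
f 37 10 38
f 38 10 11
f 38 11 12
f 40 42 39
f 43 40 39
f 39 42 41
f 41 43 39
f 40 46 42
f 44 40 43
f 44 46 40
f 42 46 41
f 45 43 41
f 41 46 45
f 45 44 43
f 46 44 45
f 48 47 50
f 48 50 49
f 50 47 51
f 50 51 49
f 51 47 52
f 51 52 49
f 52 47 53
f 52 53 49
f 53 47 54
f 53 54 49
f 54 47 55
f 54 55 49
f 55 47 56
f 55 56 49
f 56 47 57
f 56 57 49
f 57 47 48
f 57 48 49
f 59 58 61
f 59 61 60
f 61 58 62
f 61 62 60
f 62 58 63
f 62 63 60
f 63 58 64
f 63 64 60
f 64 58 65
f 64 65 60
f 65 58 66
f 65 66 60
f 66 58 67
f 66 67 60
f 67 58 68
f 67 68 60
f 68 58 69
f 68 69 60
f 69 58 70
f 69 70 60
f 70 58 71
f 70 71 60
f 71 58 72
f 71 72 60
f 72 58 73
f 72 73 60
f 73 58 74
f 73 74 60
f 74 58 59
f 74 59 60



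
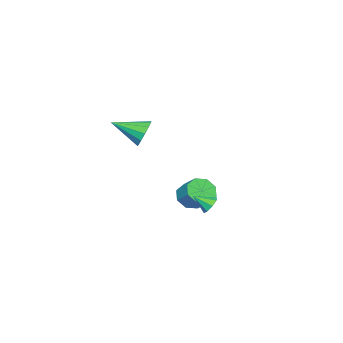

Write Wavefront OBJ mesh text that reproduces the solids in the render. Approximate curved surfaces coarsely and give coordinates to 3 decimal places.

v -2.893 -1.832 -4.284
v -1.984 -2.194 -4.335
v -1.518 -1.15 -3.427
v -2.427 -0.788 -3.376
v -2.117 -1.676 -4.862
v -1.65 -0.633 -3.953
v -2.704 -1.25 -5.05
v -2.238 -0.206 -4.141
v -3.403 -1.164 -4.79
v -2.936 -0.121 -3.881
v -3.802 -1.47 -4.233
v -3.336 -0.426 -3.325
v -3.67 -1.987 -3.707
v -3.203 -0.944 -2.798
v -3.082 -2.414 -3.519
v -2.616 -1.37 -2.61
v -2.384 -2.499 -3.779
v -1.917 -1.456 -2.87
v -1.185 0.566 -3.687
v -0.777 0.396 -4.178
v -0.735 -0.306 -3.013
v -0.574 0.74 -3.868
v -0.729 0.982 -3.453
v -1.15 0.98 -3.174
v -1.592 0.736 -3.196
v -1.795 0.392 -3.505
v -1.64 0.15 -3.921
v -1.219 0.152 -4.2
v 3.607 -0.637 3.408
v 3.928 -0.155 4.135
v 4.393 -2.283 4.152
v 3.45 -0.323 4.269
v 3.021 -0.591 4.129
v 2.779 -0.873 3.76
v 2.8 -1.081 3.28
v 3.076 -1.148 2.84
v 3.521 -1.053 2.58
v 3.994 -0.825 2.583
v 4.343 -0.539 2.848
v 4.459 -0.283 3.291
v 4.304 -0.14 3.77
f 2 1 5
f 2 5 3
f 3 5 6
f 3 6 4
f 5 1 7
f 5 7 6
f 6 7 8
f 6 8 4
f 7 1 9
f 7 9 8
f 8 9 10
f 8 10 4
f 9 1 11
f 9 11 10
f 10 11 12
f 10 12 4
f 11 1 13
f 11 13 12
f 12 13 14
f 12 14 4
f 13 1 15
f 13 15 14
f 14 15 16
f 14 16 4
f 15 1 17
f 15 17 16
f 16 17 18
f 16 18 4
f 17 1 2
f 17 2 18
f 18 2 3
f 18 3 4
f 20 19 22
f 20 22 21
f 22 19 23
f 22 23 21
f 23 19 24
f 23 24 21
f 24 19 25
f 24 25 21
f 25 19 26
f 25 26 21
f 26 19 27
f 26 27 21
f 27 19 28
f 27 28 21
f 28 19 20
f 28 20 21
f 30 29 32
f 30 32 31
f 32 29 33
f 32 33 31
f 33 29 34
f 33 34 31
f 34 29 35
f 34 35 31
f 35 29 36
f 35 36 31
f 36 29 37
f 36 37 31
f 37 29 38
f 37 38 31
f 38 29 39
f 38 39 31
f 39 29 40
f 39 40 31
f 40 29 41
f 40 41 31
f 41 29 30
f 41 30 31



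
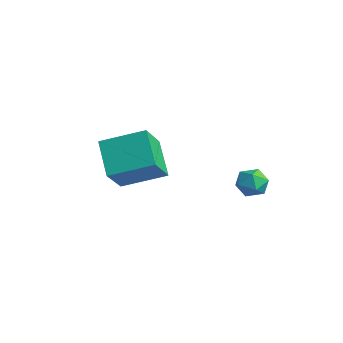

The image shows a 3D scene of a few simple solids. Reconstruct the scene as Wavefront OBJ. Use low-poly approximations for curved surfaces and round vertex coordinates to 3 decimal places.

v -3.539 -2.666 1.455
v -2.804 -3.713 2.678
v -2.489 -1.179 2.098
v -1.754 -2.227 3.32
v -2.226 -3.093 0.3
v -1.491 -4.141 1.522
v -1.176 -1.607 0.942
v -0.441 -2.654 2.165
v 2.071 0.606 1.485
v 2.557 0.202 1.15
v 1.703 -0.322 2.07
v 2.189 -0.726 1.735
v 2.399 -0.235 2.21
v 2.626 0.339 1.848
v 1.634 -0.459 1.372
v 1.861 0.115 1.01
v 2.286 -0.456 1.08
v 2.759 -0.318 1.598
v 1.501 0.198 1.622
v 1.974 0.336 2.14
f 2 4 1
f 5 2 1
f 1 4 3
f 3 5 1
f 2 8 4
f 6 2 5
f 6 8 2
f 4 8 3
f 7 5 3
f 3 8 7
f 7 6 5
f 8 6 7
f 9 20 14
f 9 14 10
f 9 10 16
f 9 16 19
f 9 19 20
f 10 14 18
f 14 20 13
f 20 19 11
f 19 16 15
f 16 10 17
f 12 18 13
f 12 13 11
f 12 11 15
f 12 15 17
f 12 17 18
f 13 18 14
f 11 13 20
f 15 11 19
f 17 15 16
f 18 17 10



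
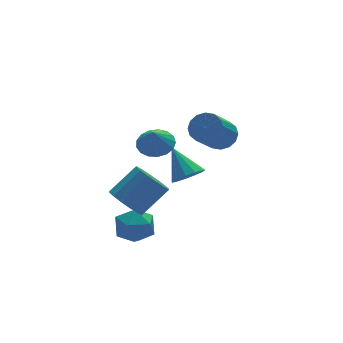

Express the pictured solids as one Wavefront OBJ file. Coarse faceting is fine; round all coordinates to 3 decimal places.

v -0.795 -0.143 1.751
v 0.01 0.256 2.143
v -1.125 -0.557 2.849
v -0.311 0.596 2.175
v -0.743 0.768 2.109
v -1.186 0.73 1.962
v -1.54 0.493 1.766
v -1.723 0.11 1.566
v -1.694 -0.331 1.409
v -1.458 -0.729 1.33
v -1.07 -0.992 1.347
v -0.62 -1.061 1.457
v -0.209 -0.92 1.634
v 0.068 -0.6 1.838
v 0.147 -0.176 2.021
v -2.748 -0.854 -1.625
v -2.049 -0.714 -2.45
v -0.533 -0.567 -1.139
v -1.232 -0.706 -0.315
v -2.219 -0.194 -2.312
v -0.702 -0.047 -1.002
v -2.53 0.15 -1.991
v -1.013 0.297 -0.68
v -2.9 0.225 -1.571
v -1.383 0.372 -0.261
v -3.229 0.01 -1.166
v -1.712 0.157 0.145
v -3.429 -0.435 -0.884
v -1.913 -0.288 0.427
v -3.447 -0.993 -0.801
v -1.931 -0.846 0.51
v -3.278 -1.513 -0.938
v -1.761 -1.366 0.372
v -2.967 -1.857 -1.26
v -1.45 -1.71 0.051
v -2.597 -1.932 -1.679
v -1.08 -1.785 -0.369
v -2.268 -1.717 -2.085
v -0.751 -1.57 -0.774
v -2.067 -1.272 -2.367
v -0.551 -1.125 -1.056
v 4.212 2.766 -0.745
v 4.959 2.537 -0.188
v 3.635 1.704 1.243
v 2.888 1.934 0.685
v 4.827 2.994 -0.044
v 3.503 2.161 1.387
v 4.53 3.39 -0.088
v 3.206 2.557 1.342
v 4.148 3.619 -0.309
v 2.824 2.786 1.122
v 3.783 3.619 -0.646
v 2.459 2.787 0.785
v 3.533 3.391 -1.01
v 2.209 2.559 0.421
v 3.465 2.996 -1.303
v 2.141 2.163 0.128
v 3.597 2.539 -1.447
v 2.273 1.706 -0.016
v 3.894 2.143 -1.402
v 2.57 1.31 0.028
v 4.276 1.914 -1.182
v 2.952 1.081 0.249
v 4.641 1.913 -0.845
v 3.317 1.081 0.586
v 4.891 2.141 -0.481
v 3.567 1.309 0.95
v -1.791 0.642 -3.461
v -1.368 0.222 -4.465
v -2.752 -0.962 -3.195
v -2.329 -1.382 -4.199
v -1.619 -1.23 -3.284
v -1.026 -0.239 -3.449
v -3.094 -0.501 -4.211
v -2.501 0.49 -4.376
v -2.174 -0.484 -4.928
v -1.262 -0.935 -4.356
v -2.858 0.195 -3.304
v -1.946 -0.256 -2.732
v 1.198 0.341 -1.553
v 2.107 0.571 -1.621
v 0.942 1.759 -0.167
v 1.85 0.871 -1.975
v 1.387 1.002 -2.195
v 0.863 0.924 -2.211
v 0.446 0.66 -2.018
v 0.267 0.295 -1.678
v 0.384 -0.055 -1.299
v 0.76 -0.28 -1
v 1.274 -0.307 -0.877
v 1.764 -0.129 -0.969
v 2.075 0.198 -1.246
f 2 1 4
f 2 4 3
f 4 1 5
f 4 5 3
f 5 1 6
f 5 6 3
f 6 1 7
f 6 7 3
f 7 1 8
f 7 8 3
f 8 1 9
f 8 9 3
f 9 1 10
f 9 10 3
f 10 1 11
f 10 11 3
f 11 1 12
f 11 12 3
f 12 1 13
f 12 13 3
f 13 1 14
f 13 14 3
f 14 1 15
f 14 15 3
f 15 1 2
f 15 2 3
f 17 16 20
f 17 20 18
f 18 20 21
f 18 21 19
f 20 16 22
f 20 22 21
f 21 22 23
f 21 23 19
f 22 16 24
f 22 24 23
f 23 24 25
f 23 25 19
f 24 16 26
f 24 26 25
f 25 26 27
f 25 27 19
f 26 16 28
f 26 28 27
f 27 28 29
f 27 29 19
f 28 16 30
f 28 30 29
f 29 30 31
f 29 31 19
f 30 16 32
f 30 32 31
f 31 32 33
f 31 33 19
f 32 16 34
f 32 34 33
f 33 34 35
f 33 35 19
f 34 16 36
f 34 36 35
f 35 36 37
f 35 37 19
f 36 16 38
f 36 38 37
f 37 38 39
f 37 39 19
f 38 16 40
f 38 40 39
f 39 40 41
f 39 41 19
f 40 16 17
f 40 17 41
f 41 17 18
f 41 18 19
f 43 42 46
f 43 46 44
f 44 46 47
f 44 47 45
f 46 42 48
f 46 48 47
f 47 48 49
f 47 49 45
f 48 42 50
f 48 50 49
f 49 50 51
f 49 51 45
f 50 42 52
f 50 52 51
f 51 52 53
f 51 53 45
f 52 42 54
f 52 54 53
f 53 54 55
f 53 55 45
f 54 42 56
f 54 56 55
f 55 56 57
f 55 57 45
f 56 42 58
f 56 58 57
f 57 58 59
f 57 59 45
f 58 42 60
f 58 60 59
f 59 60 61
f 59 61 45
f 60 42 62
f 60 62 61
f 61 62 63
f 61 63 45
f 62 42 64
f 62 64 63
f 63 64 65
f 63 65 45
f 64 42 66
f 64 66 65
f 65 66 67
f 65 67 45
f 66 42 43
f 66 43 67
f 67 43 44
f 67 44 45
f 68 79 73
f 68 73 69
f 68 69 75
f 68 75 78
f 68 78 79
f 69 73 77
f 73 79 72
f 79 78 70
f 78 75 74
f 75 69 76
f 71 77 72
f 71 72 70
f 71 70 74
f 71 74 76
f 71 76 77
f 72 77 73
f 70 72 79
f 74 70 78
f 76 74 75
f 77 76 69
f 81 80 83
f 81 83 82
f 83 80 84
f 83 84 82
f 84 80 85
f 84 85 82
f 85 80 86
f 85 86 82
f 86 80 87
f 86 87 82
f 87 80 88
f 87 88 82
f 88 80 89
f 88 89 82
f 89 80 90
f 89 90 82
f 90 80 91
f 90 91 82
f 91 80 92
f 91 92 82
f 92 80 81
f 92 81 82



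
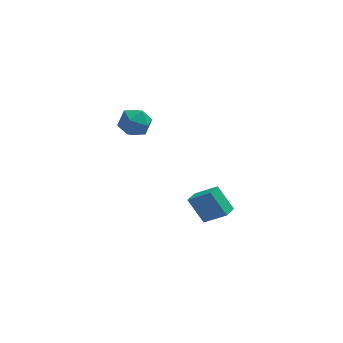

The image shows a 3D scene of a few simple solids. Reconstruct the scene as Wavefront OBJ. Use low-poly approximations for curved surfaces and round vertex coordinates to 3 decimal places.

v 3.653 -2.688 -3.708
v 2.909 -1.973 -2.459
v 2.551 -2.136 -4.681
v 1.806 -1.421 -3.432
v 4.094 -2.019 -3.828
v 3.349 -1.304 -2.579
v 2.991 -1.467 -4.801
v 2.247 -0.752 -3.552
v -1.29 -0.866 3.437
v -0.573 -0.392 3.041
v -1.027 -2.048 2.499
v -0.31 -1.574 2.103
v -0.237 -1.885 2.994
v -0.4 -1.155 3.574
v -1.2 -1.285 1.966
v -1.363 -0.555 2.546
v -0.517 -0.651 2.133
v 0.078 -1.022 2.768
v -1.678 -1.418 2.772
v -1.083 -1.789 3.407
f 2 4 1
f 5 2 1
f 1 4 3
f 3 5 1
f 2 8 4
f 6 2 5
f 6 8 2
f 4 8 3
f 7 5 3
f 3 8 7
f 7 6 5
f 8 6 7
f 9 20 14
f 9 14 10
f 9 10 16
f 9 16 19
f 9 19 20
f 10 14 18
f 14 20 13
f 20 19 11
f 19 16 15
f 16 10 17
f 12 18 13
f 12 13 11
f 12 11 15
f 12 15 17
f 12 17 18
f 13 18 14
f 11 13 20
f 15 11 19
f 17 15 16
f 18 17 10



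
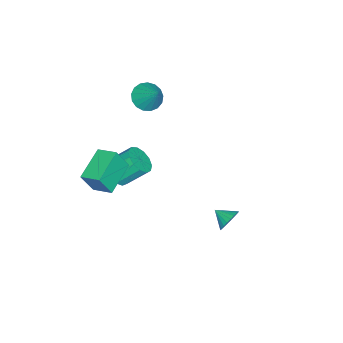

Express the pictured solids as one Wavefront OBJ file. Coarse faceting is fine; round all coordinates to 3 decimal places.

v -0.917 -3.93 -3.888
v -0.055 -3.53 -3.901
v -0.601 -2.311 -2.665
v -1.463 -2.71 -2.652
v -0.344 -3.279 -4.276
v -0.889 -2.06 -3.04
v -0.814 -3.235 -4.528
v -1.36 -2.016 -3.292
v -1.317 -3.411 -4.576
v -1.863 -2.192 -3.34
v -1.693 -3.752 -4.406
v -2.239 -2.533 -3.17
v -1.823 -4.149 -4.072
v -2.369 -2.93 -2.836
v -1.665 -4.477 -3.679
v -2.211 -3.258 -2.443
v -1.27 -4.631 -3.353
v -1.816 -3.411 -2.116
v -0.762 -4.562 -3.196
v -1.308 -3.343 -1.96
v -0.304 -4.292 -3.26
v -0.85 -3.073 -2.023
v -0.041 -3.908 -3.522
v -0.586 -2.689 -2.286
v 1.822 4.11 -2.157
v 2.205 4.329 -1.538
v 1.678 3.19 -1.743
v 1.928 4.406 -1.465
v 1.634 4.437 -1.497
v 1.37 4.419 -1.63
v 1.174 4.353 -1.843
v 1.077 4.251 -2.104
v 1.093 4.127 -2.373
v 1.221 4.001 -2.609
v 1.439 3.891 -2.776
v 1.716 3.815 -2.85
v 2.01 3.784 -2.817
v 2.274 3.802 -2.685
v 2.47 3.867 -2.472
v 2.567 3.97 -2.211
v 2.551 4.093 -1.942
v 2.423 4.22 -1.706
v -4.014 -3.482 0.537
v -3.485 -3.018 -0.117
v -3.346 -2.458 1.803
v -3.878 -2.779 -0.103
v -4.301 -2.702 0.057
v -4.659 -2.803 0.328
v -4.869 -3.06 0.646
v -4.883 -3.413 0.939
v -4.697 -3.783 1.14
v -4.355 -4.083 1.203
v -3.935 -4.246 1.113
v -3.533 -4.234 0.892
v -3.241 -4.049 0.589
v -3.126 -3.735 0.274
v -3.214 -3.363 0.019
v 1.211 -3.169 -0.651
v 1.671 -3.659 0.679
v 1.379 -1.97 -0.267
v 1.838 -2.461 1.063
v 3.162 -3.219 -1.343
v 3.621 -3.71 -0.013
v 3.329 -2.021 -0.959
v 3.789 -2.511 0.371
f 2 1 5
f 2 5 3
f 3 5 6
f 3 6 4
f 5 1 7
f 5 7 6
f 6 7 8
f 6 8 4
f 7 1 9
f 7 9 8
f 8 9 10
f 8 10 4
f 9 1 11
f 9 11 10
f 10 11 12
f 10 12 4
f 11 1 13
f 11 13 12
f 12 13 14
f 12 14 4
f 13 1 15
f 13 15 14
f 14 15 16
f 14 16 4
f 15 1 17
f 15 17 16
f 16 17 18
f 16 18 4
f 17 1 19
f 17 19 18
f 18 19 20
f 18 20 4
f 19 1 21
f 19 21 20
f 20 21 22
f 20 22 4
f 21 1 23
f 21 23 22
f 22 23 24
f 22 24 4
f 23 1 2
f 23 2 24
f 24 2 3
f 24 3 4
f 26 25 28
f 26 28 27
f 28 25 29
f 28 29 27
f 29 25 30
f 29 30 27
f 30 25 31
f 30 31 27
f 31 25 32
f 31 32 27
f 32 25 33
f 32 33 27
f 33 25 34
f 33 34 27
f 34 25 35
f 34 35 27
f 35 25 36
f 35 36 27
f 36 25 37
f 36 37 27
f 37 25 38
f 37 38 27
f 38 25 39
f 38 39 27
f 39 25 40
f 39 40 27
f 40 25 41
f 40 41 27
f 41 25 42
f 41 42 27
f 42 25 26
f 42 26 27
f 44 43 46
f 44 46 45
f 46 43 47
f 46 47 45
f 47 43 48
f 47 48 45
f 48 43 49
f 48 49 45
f 49 43 50
f 49 50 45
f 50 43 51
f 50 51 45
f 51 43 52
f 51 52 45
f 52 43 53
f 52 53 45
f 53 43 54
f 53 54 45
f 54 43 55
f 54 55 45
f 55 43 56
f 55 56 45
f 56 43 57
f 56 57 45
f 57 43 44
f 57 44 45
f 59 61 58
f 62 59 58
f 58 61 60
f 60 62 58
f 59 65 61
f 63 59 62
f 63 65 59
f 61 65 60
f 64 62 60
f 60 65 64
f 64 63 62
f 65 63 64



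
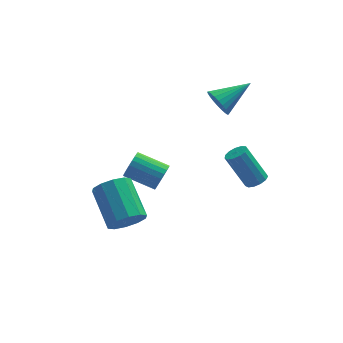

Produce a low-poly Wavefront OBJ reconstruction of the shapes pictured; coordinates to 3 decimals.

v 0.469 -0.332 -3.404
v 0.827 -0.026 -2.886
v -0.492 0.618 -2.357
v -0.849 0.312 -2.876
v 0.842 0.165 -3.081
v -0.477 0.809 -2.552
v 0.8 0.28 -3.325
v -0.519 0.924 -2.796
v 0.708 0.302 -3.581
v -0.611 0.946 -3.052
v 0.58 0.227 -3.811
v -0.739 0.871 -3.282
v 0.435 0.068 -3.978
v -0.884 0.712 -3.449
v 0.295 -0.153 -4.058
v -1.024 0.491 -3.529
v 0.182 -0.401 -4.039
v -1.137 0.244 -3.51
v 0.112 -0.638 -3.923
v -1.207 0.006 -3.394
v 0.097 -0.829 -3.728
v -1.222 -0.185 -3.199
v 0.139 -0.944 -3.484
v -1.18 -0.3 -2.955
v 0.231 -0.966 -3.228
v -1.088 -0.322 -2.699
v 0.359 -0.891 -2.998
v -0.96 -0.247 -2.469
v 0.504 -0.732 -2.831
v -0.815 -0.088 -2.302
v 0.644 -0.511 -2.751
v -0.675 0.133 -2.222
v 0.757 -0.264 -2.77
v -0.562 0.381 -2.241
v 2.944 0.161 1.007
v 3.325 -0.098 0.416
v 4.456 0.779 1.713
v 3.257 0.171 0.326
v 3.141 0.44 0.34
v 2.995 0.666 0.455
v 2.841 0.815 0.654
v 2.703 0.864 0.907
v 2.601 0.807 1.176
v 2.552 0.651 1.418
v 2.562 0.42 1.598
v 2.63 0.15 1.689
v 2.746 -0.118 1.675
v 2.892 -0.344 1.56
v 3.046 -0.493 1.36
v 3.184 -0.542 1.107
v 3.286 -0.485 0.839
v 3.335 -0.329 0.596
v -1.318 -2.898 -3.981
v -0.83 -2.402 -4.551
v -1.334 -0.686 -3.49
v -1.822 -1.182 -2.919
v -1.349 -2.432 -4.75
v -1.853 -0.715 -3.688
v -1.856 -2.64 -4.654
v -2.36 -0.923 -3.593
v -2.157 -2.946 -4.301
v -2.662 -1.23 -3.24
v -2.138 -3.235 -3.826
v -2.642 -1.518 -2.765
v -1.806 -3.394 -3.41
v -2.31 -1.678 -2.349
v -1.287 -3.365 -3.212
v -1.791 -1.648 -2.15
v -0.78 -3.157 -3.307
v -1.284 -1.44 -2.246
v -0.478 -2.85 -3.66
v -0.983 -1.134 -2.599
v -0.498 -2.562 -4.135
v -1.002 -0.845 -3.074
v 4.009 -3.874 -0.885
v 4.463 -3.638 -0.712
v 3.645 -3.171 0.798
v 3.191 -3.406 0.625
v 4.307 -3.424 -0.863
v 3.489 -2.957 0.648
v 4.057 -3.353 -1.02
v 3.239 -2.886 0.49
v 3.791 -3.447 -1.135
v 2.973 -2.98 0.375
v 3.595 -3.677 -1.17
v 2.777 -3.21 0.34
v 3.53 -3.969 -1.115
v 2.712 -3.502 0.395
v 3.617 -4.231 -0.987
v 2.799 -3.763 0.523
v 3.829 -4.379 -0.826
v 3.011 -3.912 0.684
v 4.097 -4.367 -0.684
v 3.279 -3.9 0.826
v 4.338 -4.198 -0.606
v 3.52 -3.731 0.904
v 4.475 -3.927 -0.617
v 3.656 -3.459 0.894
f 2 1 5
f 2 5 3
f 3 5 6
f 3 6 4
f 5 1 7
f 5 7 6
f 6 7 8
f 6 8 4
f 7 1 9
f 7 9 8
f 8 9 10
f 8 10 4
f 9 1 11
f 9 11 10
f 10 11 12
f 10 12 4
f 11 1 13
f 11 13 12
f 12 13 14
f 12 14 4
f 13 1 15
f 13 15 14
f 14 15 16
f 14 16 4
f 15 1 17
f 15 17 16
f 16 17 18
f 16 18 4
f 17 1 19
f 17 19 18
f 18 19 20
f 18 20 4
f 19 1 21
f 19 21 20
f 20 21 22
f 20 22 4
f 21 1 23
f 21 23 22
f 22 23 24
f 22 24 4
f 23 1 25
f 23 25 24
f 24 25 26
f 24 26 4
f 25 1 27
f 25 27 26
f 26 27 28
f 26 28 4
f 27 1 29
f 27 29 28
f 28 29 30
f 28 30 4
f 29 1 31
f 29 31 30
f 30 31 32
f 30 32 4
f 31 1 33
f 31 33 32
f 32 33 34
f 32 34 4
f 33 1 2
f 33 2 34
f 34 2 3
f 34 3 4
f 36 35 38
f 36 38 37
f 38 35 39
f 38 39 37
f 39 35 40
f 39 40 37
f 40 35 41
f 40 41 37
f 41 35 42
f 41 42 37
f 42 35 43
f 42 43 37
f 43 35 44
f 43 44 37
f 44 35 45
f 44 45 37
f 45 35 46
f 45 46 37
f 46 35 47
f 46 47 37
f 47 35 48
f 47 48 37
f 48 35 49
f 48 49 37
f 49 35 50
f 49 50 37
f 50 35 51
f 50 51 37
f 51 35 52
f 51 52 37
f 52 35 36
f 52 36 37
f 54 53 57
f 54 57 55
f 55 57 58
f 55 58 56
f 57 53 59
f 57 59 58
f 58 59 60
f 58 60 56
f 59 53 61
f 59 61 60
f 60 61 62
f 60 62 56
f 61 53 63
f 61 63 62
f 62 63 64
f 62 64 56
f 63 53 65
f 63 65 64
f 64 65 66
f 64 66 56
f 65 53 67
f 65 67 66
f 66 67 68
f 66 68 56
f 67 53 69
f 67 69 68
f 68 69 70
f 68 70 56
f 69 53 71
f 69 71 70
f 70 71 72
f 70 72 56
f 71 53 73
f 71 73 72
f 72 73 74
f 72 74 56
f 73 53 54
f 73 54 74
f 74 54 55
f 74 55 56
f 76 75 79
f 76 79 77
f 77 79 80
f 77 80 78
f 79 75 81
f 79 81 80
f 80 81 82
f 80 82 78
f 81 75 83
f 81 83 82
f 82 83 84
f 82 84 78
f 83 75 85
f 83 85 84
f 84 85 86
f 84 86 78
f 85 75 87
f 85 87 86
f 86 87 88
f 86 88 78
f 87 75 89
f 87 89 88
f 88 89 90
f 88 90 78
f 89 75 91
f 89 91 90
f 90 91 92
f 90 92 78
f 91 75 93
f 91 93 92
f 92 93 94
f 92 94 78
f 93 75 95
f 93 95 94
f 94 95 96
f 94 96 78
f 95 75 97
f 95 97 96
f 96 97 98
f 96 98 78
f 97 75 76
f 97 76 98
f 98 76 77
f 98 77 78



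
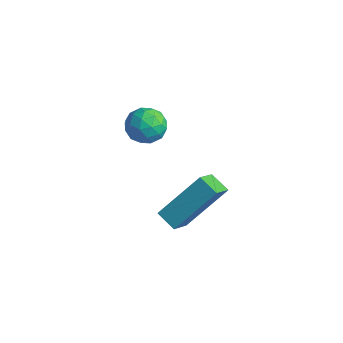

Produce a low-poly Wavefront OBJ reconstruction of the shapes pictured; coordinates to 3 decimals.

v -1.287 -1.574 0.622
v -0.522 -1.608 0.674
v -1.378 -2.632 1.266
v -0.613 -2.666 1.318
v -1 -2.123 1.698
v -0.943 -1.469 1.301
v -0.957 -2.771 0.639
v -0.9 -2.117 0.242
v -0.318 -2.348 0.685
v -0.344 -1.948 1.339
v -1.556 -2.292 0.601
v -1.582 -1.892 1.255
v -0.896 -1.498 0.592
v -1.004 -2.742 1.348
v -1.231 -2.423 1.572
v -0.781 -2.443 1.603
v -1.144 -1.416 0.96
v -0.694 -1.437 0.991
v -0.975 -1.739 1.592
v -1.206 -2.803 0.949
v -0.756 -2.824 0.98
v -1.119 -1.797 0.337
v -0.669 -1.817 0.368
v -0.925 -2.501 0.348
v -0.327 -1.953 0.629
v -0.38 -2.575 1.007
v -0.582 -2.637 0.608
v -0.549 -2.252 0.374
v -0.342 -1.718 1.013
v -0.396 -2.34 1.392
v -0.623 -2.021 1.615
v -0.59 -1.636 1.381
v -0.222 -2.153 1.02
v -1.504 -1.9 0.548
v -1.558 -2.522 0.927
v -1.31 -2.604 0.559
v -1.277 -2.219 0.325
v -1.52 -1.665 0.933
v -1.573 -2.287 1.311
v -1.351 -1.988 1.566
v -1.318 -1.603 1.332
v -1.678 -2.087 0.92
v -0.342 -1.594 -3.598
v 0.021 -2.462 -2.938
v 0.225 -0.199 -2.077
v 0.588 -1.068 -1.417
v 0.432 -1.532 -3.943
v 0.795 -2.401 -3.283
v 0.999 -0.138 -2.422
v 1.362 -1.006 -1.762
f 1 38 17
f 38 12 41
f 17 41 6
f 38 41 17
f 1 17 13
f 17 6 18
f 13 18 2
f 17 18 13
f 1 13 22
f 13 2 23
f 22 23 8
f 13 23 22
f 1 22 34
f 22 8 37
f 34 37 11
f 22 37 34
f 1 34 38
f 34 11 42
f 38 42 12
f 34 42 38
f 2 18 29
f 18 6 32
f 29 32 10
f 18 32 29
f 6 41 19
f 41 12 40
f 19 40 5
f 41 40 19
f 12 42 39
f 42 11 35
f 39 35 3
f 42 35 39
f 11 37 36
f 37 8 24
f 36 24 7
f 37 24 36
f 8 23 28
f 23 2 25
f 28 25 9
f 23 25 28
f 4 30 16
f 30 10 31
f 16 31 5
f 30 31 16
f 4 16 14
f 16 5 15
f 14 15 3
f 16 15 14
f 4 14 21
f 14 3 20
f 21 20 7
f 14 20 21
f 4 21 26
f 21 7 27
f 26 27 9
f 21 27 26
f 4 26 30
f 26 9 33
f 30 33 10
f 26 33 30
f 5 31 19
f 31 10 32
f 19 32 6
f 31 32 19
f 3 15 39
f 15 5 40
f 39 40 12
f 15 40 39
f 7 20 36
f 20 3 35
f 36 35 11
f 20 35 36
f 9 27 28
f 27 7 24
f 28 24 8
f 27 24 28
f 10 33 29
f 33 9 25
f 29 25 2
f 33 25 29
f 44 46 43
f 47 44 43
f 43 46 45
f 45 47 43
f 44 50 46
f 48 44 47
f 48 50 44
f 46 50 45
f 49 47 45
f 45 50 49
f 49 48 47
f 50 48 49



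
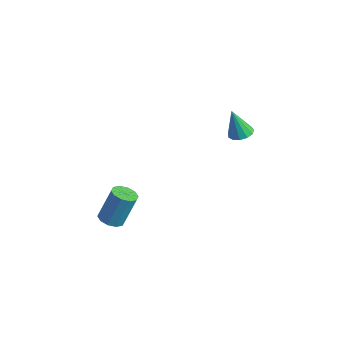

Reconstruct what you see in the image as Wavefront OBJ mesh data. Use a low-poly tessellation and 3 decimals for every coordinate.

v -3.965 -3.546 -2.999
v -3.631 -3.054 -3.237
v -3.421 -2.423 -1.639
v -3.755 -2.914 -1.401
v -4.012 -2.95 -3.228
v -3.803 -2.319 -1.631
v -4.376 -3.073 -3.131
v -4.166 -2.442 -1.534
v -4.582 -3.377 -2.984
v -4.372 -2.746 -1.387
v -4.553 -3.745 -2.843
v -4.343 -3.114 -1.246
v -4.299 -4.037 -2.761
v -4.089 -3.406 -1.163
v -3.917 -4.141 -2.769
v -3.708 -3.51 -1.172
v -3.554 -4.018 -2.866
v -3.344 -3.387 -1.269
v -3.348 -3.714 -3.013
v -3.138 -3.083 -1.416
v -3.377 -3.346 -3.154
v -3.167 -2.715 -1.557
v -2.578 2.688 0.692
v -1.991 2.561 0.797
v -2.902 2.392 2.148
v -2.03 2.898 0.857
v -2.243 3.167 0.864
v -2.562 3.285 0.817
v -2.887 3.212 0.73
v -3.113 2.974 0.631
v -3.17 2.644 0.552
v -3.039 2.328 0.517
v -2.761 2.127 0.538
v -2.426 2.103 0.608
v -2.138 2.265 0.704
f 2 1 5
f 2 5 3
f 3 5 6
f 3 6 4
f 5 1 7
f 5 7 6
f 6 7 8
f 6 8 4
f 7 1 9
f 7 9 8
f 8 9 10
f 8 10 4
f 9 1 11
f 9 11 10
f 10 11 12
f 10 12 4
f 11 1 13
f 11 13 12
f 12 13 14
f 12 14 4
f 13 1 15
f 13 15 14
f 14 15 16
f 14 16 4
f 15 1 17
f 15 17 16
f 16 17 18
f 16 18 4
f 17 1 19
f 17 19 18
f 18 19 20
f 18 20 4
f 19 1 21
f 19 21 20
f 20 21 22
f 20 22 4
f 21 1 2
f 21 2 22
f 22 2 3
f 22 3 4
f 24 23 26
f 24 26 25
f 26 23 27
f 26 27 25
f 27 23 28
f 27 28 25
f 28 23 29
f 28 29 25
f 29 23 30
f 29 30 25
f 30 23 31
f 30 31 25
f 31 23 32
f 31 32 25
f 32 23 33
f 32 33 25
f 33 23 34
f 33 34 25
f 34 23 35
f 34 35 25
f 35 23 24
f 35 24 25



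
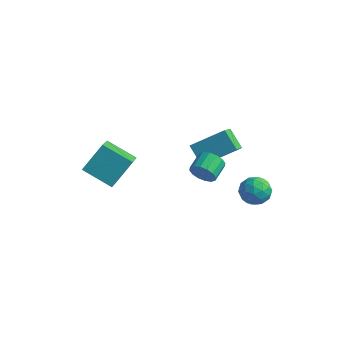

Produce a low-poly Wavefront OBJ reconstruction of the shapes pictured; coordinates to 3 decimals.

v 2.86 -3.527 1.333
v 3.208 -3.674 1.969
v 3.109 -2.64 2.263
v 2.76 -2.493 1.627
v 3.486 -3.578 1.724
v 3.387 -2.543 2.017
v 3.596 -3.468 1.374
v 3.497 -2.433 1.667
v 3.509 -3.374 1.013
v 3.409 -2.339 1.306
v 3.248 -3.321 0.738
v 3.148 -2.286 1.031
v 2.882 -3.323 0.622
v 2.783 -2.289 0.916
v 2.511 -3.38 0.697
v 2.412 -2.346 0.991
v 2.233 -3.477 0.943
v 2.134 -2.442 1.236
v 2.123 -3.587 1.293
v 2.024 -2.552 1.586
v 2.211 -3.681 1.654
v 2.111 -2.646 1.947
v 2.472 -3.734 1.929
v 2.372 -2.699 2.222
v 2.837 -3.731 2.044
v 2.738 -2.697 2.338
v 3.795 0.964 -2.162
v 4.339 0.759 -2.882
v 3.181 -0.399 -2.238
v 3.725 -0.604 -2.958
v 4.092 -0.503 -2.115
v 4.472 0.34 -2.068
v 3.048 0.02 -3.052
v 3.428 0.863 -3.005
v 3.877 0.176 -3.432
v 4.523 -0.147 -2.853
v 2.997 0.507 -2.267
v 3.643 0.184 -1.688
v 4.121 0.981 -2.515
v 3.399 -0.621 -2.605
v 3.615 -0.562 -2.109
v 3.935 -0.682 -2.532
v 4.199 0.735 -2.037
v 4.519 0.615 -2.46
v 4.374 -0.127 -2.009
v 3.001 -0.255 -2.66
v 3.321 -0.375 -3.083
v 3.585 1.042 -2.588
v 3.905 0.922 -3.011
v 3.146 0.487 -3.111
v 4.169 0.518 -3.262
v 3.808 -0.283 -3.307
v 3.41 0.084 -3.362
v 3.633 0.579 -3.334
v 4.548 0.328 -2.922
v 4.188 -0.473 -2.966
v 4.404 -0.413 -2.471
v 4.627 0.082 -2.443
v 4.277 -0.015 -3.245
v 3.332 0.833 -2.154
v 2.972 0.032 -2.198
v 2.893 0.278 -2.677
v 3.116 0.773 -2.649
v 3.712 0.643 -1.813
v 3.351 -0.158 -1.858
v 3.887 -0.219 -1.786
v 4.11 0.276 -1.758
v 3.243 0.375 -1.875
v 1.131 -0.304 -1.179
v 1.425 -1.354 -0.367
v 0.174 0.07 -0.351
v 0.468 -0.98 0.462
v 2.492 0.88 -0.142
v 2.786 -0.17 0.671
v 1.535 1.254 0.687
v 1.829 0.204 1.499
v -3.964 -3.887 -1.128
v -3.204 -5.353 0.018
v -3.533 -2.652 0.167
v -2.774 -4.119 1.313
v -2.306 -3.641 -1.913
v -1.547 -5.108 -0.767
v -1.876 -2.407 -0.618
v -1.116 -3.873 0.528
f 2 1 5
f 2 5 3
f 3 5 6
f 3 6 4
f 5 1 7
f 5 7 6
f 6 7 8
f 6 8 4
f 7 1 9
f 7 9 8
f 8 9 10
f 8 10 4
f 9 1 11
f 9 11 10
f 10 11 12
f 10 12 4
f 11 1 13
f 11 13 12
f 12 13 14
f 12 14 4
f 13 1 15
f 13 15 14
f 14 15 16
f 14 16 4
f 15 1 17
f 15 17 16
f 16 17 18
f 16 18 4
f 17 1 19
f 17 19 18
f 18 19 20
f 18 20 4
f 19 1 21
f 19 21 20
f 20 21 22
f 20 22 4
f 21 1 23
f 21 23 22
f 22 23 24
f 22 24 4
f 23 1 25
f 23 25 24
f 24 25 26
f 24 26 4
f 25 1 2
f 25 2 26
f 26 2 3
f 26 3 4
f 27 64 43
f 64 38 67
f 43 67 32
f 64 67 43
f 27 43 39
f 43 32 44
f 39 44 28
f 43 44 39
f 27 39 48
f 39 28 49
f 48 49 34
f 39 49 48
f 27 48 60
f 48 34 63
f 60 63 37
f 48 63 60
f 27 60 64
f 60 37 68
f 64 68 38
f 60 68 64
f 28 44 55
f 44 32 58
f 55 58 36
f 44 58 55
f 32 67 45
f 67 38 66
f 45 66 31
f 67 66 45
f 38 68 65
f 68 37 61
f 65 61 29
f 68 61 65
f 37 63 62
f 63 34 50
f 62 50 33
f 63 50 62
f 34 49 54
f 49 28 51
f 54 51 35
f 49 51 54
f 30 56 42
f 56 36 57
f 42 57 31
f 56 57 42
f 30 42 40
f 42 31 41
f 40 41 29
f 42 41 40
f 30 40 47
f 40 29 46
f 47 46 33
f 40 46 47
f 30 47 52
f 47 33 53
f 52 53 35
f 47 53 52
f 30 52 56
f 52 35 59
f 56 59 36
f 52 59 56
f 31 57 45
f 57 36 58
f 45 58 32
f 57 58 45
f 29 41 65
f 41 31 66
f 65 66 38
f 41 66 65
f 33 46 62
f 46 29 61
f 62 61 37
f 46 61 62
f 35 53 54
f 53 33 50
f 54 50 34
f 53 50 54
f 36 59 55
f 59 35 51
f 55 51 28
f 59 51 55
f 70 72 69
f 73 70 69
f 69 72 71
f 71 73 69
f 70 76 72
f 74 70 73
f 74 76 70
f 72 76 71
f 75 73 71
f 71 76 75
f 75 74 73
f 76 74 75
f 78 80 77
f 81 78 77
f 77 80 79
f 79 81 77
f 78 84 80
f 82 78 81
f 82 84 78
f 80 84 79
f 83 81 79
f 79 84 83
f 83 82 81
f 84 82 83



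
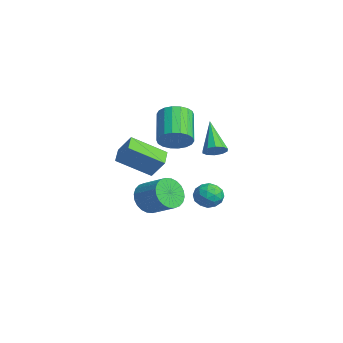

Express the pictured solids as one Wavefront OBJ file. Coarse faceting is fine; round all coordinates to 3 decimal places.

v -0.775 -1.477 -2.716
v -0.106 -2.08 -3.196
v 1.143 -1.326 -2.404
v 0.475 -0.723 -1.924
v -0.131 -1.774 -3.449
v 1.118 -1.02 -2.658
v -0.253 -1.423 -3.591
v 0.996 -0.668 -2.799
v -0.455 -1.08 -3.599
v 0.794 -0.325 -2.808
v -0.705 -0.797 -3.473
v 0.544 -0.043 -2.682
v -0.966 -0.618 -3.232
v 0.283 0.136 -2.44
v -1.198 -0.57 -2.912
v 0.051 0.184 -2.12
v -1.365 -0.66 -2.562
v -0.116 0.094 -1.771
v -1.443 -0.874 -2.236
v -0.194 -0.12 -1.444
v -1.418 -1.18 -1.982
v -0.169 -0.426 -1.191
v -1.296 -1.532 -1.841
v -0.047 -0.777 -1.049
v -1.094 -1.875 -1.832
v 0.155 -1.12 -1.041
v -0.844 -2.157 -1.958
v 0.405 -1.403 -1.167
v -0.583 -2.336 -2.2
v 0.666 -1.582 -1.408
v -0.351 -2.384 -2.52
v 0.898 -1.63 -1.728
v -0.184 -2.294 -2.869
v 1.065 -1.54 -2.078
v -3.314 2.554 -3.781
v -2.773 3.121 -3.35
v -2.167 1.939 -4.41
v -1.626 2.506 -3.979
v -2.064 1.873 -3.525
v -2.773 2.253 -3.136
v -2.167 2.807 -4.624
v -2.876 3.187 -4.235
v -2.064 3.277 -3.871
v -2.001 2.7 -3.192
v -2.939 2.36 -4.568
v -2.876 1.783 -3.889
v -3.144 2.892 -3.51
v -1.796 2.168 -4.25
v -2.053 1.796 -3.983
v -1.736 2.129 -3.73
v -3.144 2.382 -3.384
v -2.827 2.715 -3.131
v -2.41 1.981 -3.234
v -2.113 2.345 -4.629
v -1.796 2.678 -4.376
v -3.204 2.931 -4.03
v -2.887 3.264 -3.777
v -2.53 3.079 -4.526
v -2.41 3.316 -3.563
v -1.736 2.955 -3.933
v -2.053 3.132 -4.312
v -2.47 3.355 -4.084
v -2.373 2.977 -3.164
v -1.698 2.615 -3.534
v -1.956 2.244 -3.267
v -2.373 2.467 -3.038
v -1.956 3.069 -3.47
v -3.242 2.445 -4.226
v -2.567 2.083 -4.596
v -2.567 2.593 -4.722
v -2.984 2.816 -4.493
v -3.204 2.105 -3.827
v -2.53 1.744 -4.197
v -2.47 1.705 -3.676
v -2.887 1.928 -3.448
v -2.984 1.991 -4.29
v -2.812 0.755 0.344
v -2.199 0.823 1.131
v -3.875 1.434 2.383
v -4.488 1.365 1.596
v -2.181 1.232 0.955
v -3.857 1.842 2.208
v -2.288 1.546 0.659
v -3.964 2.156 1.912
v -2.499 1.704 0.3
v -4.175 2.314 1.553
v -2.772 1.673 -0.05
v -4.448 2.284 1.203
v -3.052 1.461 -0.322
v -4.729 2.071 0.93
v -3.286 1.109 -0.463
v -4.962 1.719 0.79
v -3.425 0.686 -0.443
v -5.101 1.297 0.809
v -3.443 0.278 -0.268
v -5.119 0.888 0.985
v -3.336 -0.036 0.028
v -5.012 0.574 1.281
v -3.125 -0.194 0.387
v -4.801 0.416 1.64
v -2.852 -0.164 0.737
v -4.528 0.447 1.99
v -2.571 0.049 1.01
v -4.248 0.659 2.262
v -2.338 0.401 1.15
v -4.014 1.011 2.403
v -1.778 -2.774 0.573
v -1.173 -2.259 1.652
v -1.269 -0.978 -0.571
v -0.663 -0.463 0.507
v -0.797 -3.257 0.253
v -0.191 -2.742 1.331
v -0.287 -1.461 -0.892
v 0.318 -0.946 0.187
v 3.16 0.691 1.946
v 3.605 0.945 2.362
v 1.64 0.989 3.394
v 3.453 1.251 2.139
v 3.188 1.342 1.842
v 2.913 1.186 1.585
v 2.732 0.84 1.466
v 2.714 0.437 1.531
v 2.867 0.132 1.754
v 3.132 0.04 2.05
v 3.407 0.197 2.307
v 3.588 0.543 2.426
f 2 1 5
f 2 5 3
f 3 5 6
f 3 6 4
f 5 1 7
f 5 7 6
f 6 7 8
f 6 8 4
f 7 1 9
f 7 9 8
f 8 9 10
f 8 10 4
f 9 1 11
f 9 11 10
f 10 11 12
f 10 12 4
f 11 1 13
f 11 13 12
f 12 13 14
f 12 14 4
f 13 1 15
f 13 15 14
f 14 15 16
f 14 16 4
f 15 1 17
f 15 17 16
f 16 17 18
f 16 18 4
f 17 1 19
f 17 19 18
f 18 19 20
f 18 20 4
f 19 1 21
f 19 21 20
f 20 21 22
f 20 22 4
f 21 1 23
f 21 23 22
f 22 23 24
f 22 24 4
f 23 1 25
f 23 25 24
f 24 25 26
f 24 26 4
f 25 1 27
f 25 27 26
f 26 27 28
f 26 28 4
f 27 1 29
f 27 29 28
f 28 29 30
f 28 30 4
f 29 1 31
f 29 31 30
f 30 31 32
f 30 32 4
f 31 1 33
f 31 33 32
f 32 33 34
f 32 34 4
f 33 1 2
f 33 2 34
f 34 2 3
f 34 3 4
f 35 72 51
f 72 46 75
f 51 75 40
f 72 75 51
f 35 51 47
f 51 40 52
f 47 52 36
f 51 52 47
f 35 47 56
f 47 36 57
f 56 57 42
f 47 57 56
f 35 56 68
f 56 42 71
f 68 71 45
f 56 71 68
f 35 68 72
f 68 45 76
f 72 76 46
f 68 76 72
f 36 52 63
f 52 40 66
f 63 66 44
f 52 66 63
f 40 75 53
f 75 46 74
f 53 74 39
f 75 74 53
f 46 76 73
f 76 45 69
f 73 69 37
f 76 69 73
f 45 71 70
f 71 42 58
f 70 58 41
f 71 58 70
f 42 57 62
f 57 36 59
f 62 59 43
f 57 59 62
f 38 64 50
f 64 44 65
f 50 65 39
f 64 65 50
f 38 50 48
f 50 39 49
f 48 49 37
f 50 49 48
f 38 48 55
f 48 37 54
f 55 54 41
f 48 54 55
f 38 55 60
f 55 41 61
f 60 61 43
f 55 61 60
f 38 60 64
f 60 43 67
f 64 67 44
f 60 67 64
f 39 65 53
f 65 44 66
f 53 66 40
f 65 66 53
f 37 49 73
f 49 39 74
f 73 74 46
f 49 74 73
f 41 54 70
f 54 37 69
f 70 69 45
f 54 69 70
f 43 61 62
f 61 41 58
f 62 58 42
f 61 58 62
f 44 67 63
f 67 43 59
f 63 59 36
f 67 59 63
f 78 77 81
f 78 81 79
f 79 81 82
f 79 82 80
f 81 77 83
f 81 83 82
f 82 83 84
f 82 84 80
f 83 77 85
f 83 85 84
f 84 85 86
f 84 86 80
f 85 77 87
f 85 87 86
f 86 87 88
f 86 88 80
f 87 77 89
f 87 89 88
f 88 89 90
f 88 90 80
f 89 77 91
f 89 91 90
f 90 91 92
f 90 92 80
f 91 77 93
f 91 93 92
f 92 93 94
f 92 94 80
f 93 77 95
f 93 95 94
f 94 95 96
f 94 96 80
f 95 77 97
f 95 97 96
f 96 97 98
f 96 98 80
f 97 77 99
f 97 99 98
f 98 99 100
f 98 100 80
f 99 77 101
f 99 101 100
f 100 101 102
f 100 102 80
f 101 77 103
f 101 103 102
f 102 103 104
f 102 104 80
f 103 77 105
f 103 105 104
f 104 105 106
f 104 106 80
f 105 77 78
f 105 78 106
f 106 78 79
f 106 79 80
f 108 110 107
f 111 108 107
f 107 110 109
f 109 111 107
f 108 114 110
f 112 108 111
f 112 114 108
f 110 114 109
f 113 111 109
f 109 114 113
f 113 112 111
f 114 112 113
f 116 115 118
f 116 118 117
f 118 115 119
f 118 119 117
f 119 115 120
f 119 120 117
f 120 115 121
f 120 121 117
f 121 115 122
f 121 122 117
f 122 115 123
f 122 123 117
f 123 115 124
f 123 124 117
f 124 115 125
f 124 125 117
f 125 115 126
f 125 126 117
f 126 115 116
f 126 116 117

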